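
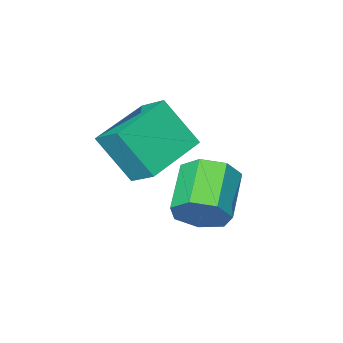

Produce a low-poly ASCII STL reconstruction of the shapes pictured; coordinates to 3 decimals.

solid 
facet normal 0.646 0.602 -0.470
outer loop
vertex -0.035 2.722 1.581
vertex -0.535 2.623 0.767
vertex -0.642 3.279 1.46
endloop
endfacet
facet normal 0.227 0.437 0.870
outer loop
vertex -0.035 2.722 1.581
vertex -0.642 3.279 1.46
vertex -1.224 1.616 2.446
endloop
endfacet
facet normal 0.227 0.437 0.870
outer loop
vertex -1.224 1.616 2.446
vertex -0.642 3.279 1.46
vertex -1.831 2.173 2.325
endloop
endfacet
facet normal -0.646 -0.601 0.471
outer loop
vertex -1.224 1.616 2.446
vertex -1.831 2.173 2.325
vertex -1.725 1.517 1.633
endloop
endfacet
facet normal 0.646 0.602 -0.470
outer loop
vertex -0.642 3.279 1.46
vertex -0.535 2.623 0.767
vertex -1.169 3.343 0.817
endloop
endfacet
facet normal -0.427 0.795 0.430
outer loop
vertex -0.642 3.279 1.46
vertex -1.169 3.343 0.817
vertex -1.831 2.173 2.325
endloop
endfacet
facet normal -0.427 0.795 0.430
outer loop
vertex -1.831 2.173 2.325
vertex -1.169 3.343 0.817
vertex -2.358 2.237 1.682
endloop
endfacet
facet normal -0.647 -0.601 0.470
outer loop
vertex -1.831 2.173 2.325
vertex -2.358 2.237 1.682
vertex -1.725 1.517 1.633
endloop
endfacet
facet normal 0.646 0.601 -0.470
outer loop
vertex -1.169 3.343 0.817
vertex -0.535 2.623 0.767
vertex -1.218 2.864 0.137
endloop
endfacet
facet normal -0.761 0.555 -0.336
outer loop
vertex -1.169 3.343 0.817
vertex -1.218 2.864 0.137
vertex -2.358 2.237 1.682
endloop
endfacet
facet normal -0.761 0.555 -0.336
outer loop
vertex -2.358 2.237 1.682
vertex -1.218 2.864 0.137
vertex -2.407 1.758 1.002
endloop
endfacet
facet normal -0.647 -0.601 0.470
outer loop
vertex -2.358 2.237 1.682
vertex -2.407 1.758 1.002
vertex -1.725 1.517 1.633
endloop
endfacet
facet normal 0.646 0.601 -0.471
outer loop
vertex -1.218 2.864 0.137
vertex -0.535 2.623 0.767
vertex -0.754 2.204 -0.068
endloop
endfacet
facet normal -0.521 -0.103 -0.847
outer loop
vertex -1.218 2.864 0.137
vertex -0.754 2.204 -0.068
vertex -2.407 1.758 1.002
endloop
endfacet
facet normal -0.521 -0.103 -0.847
outer loop
vertex -2.407 1.758 1.002
vertex -0.754 2.204 -0.068
vertex -1.943 1.098 0.797
endloop
endfacet
facet normal -0.647 -0.601 0.470
outer loop
vertex -2.407 1.758 1.002
vertex -1.943 1.098 0.797
vertex -1.725 1.517 1.633
endloop
endfacet
facet normal 0.647 0.600 -0.471
outer loop
vertex -0.754 2.204 -0.068
vertex -0.535 2.623 0.767
vertex -0.125 1.859 0.356
endloop
endfacet
facet normal 0.111 -0.684 -0.721
outer loop
vertex -0.754 2.204 -0.068
vertex -0.125 1.859 0.356
vertex -1.943 1.098 0.797
endloop
endfacet
facet normal 0.111 -0.684 -0.721
outer loop
vertex -1.943 1.098 0.797
vertex -0.125 1.859 0.356
vertex -1.314 0.753 1.221
endloop
endfacet
facet normal -0.646 -0.601 0.470
outer loop
vertex -1.943 1.098 0.797
vertex -1.314 0.753 1.221
vertex -1.725 1.517 1.633
endloop
endfacet
facet normal 0.646 0.600 -0.471
outer loop
vertex -0.125 1.859 0.356
vertex -0.535 2.623 0.767
vertex 0.195 2.09 1.089
endloop
endfacet
facet normal 0.660 -0.750 -0.052
outer loop
vertex -0.125 1.859 0.356
vertex 0.195 2.09 1.089
vertex -1.314 0.753 1.221
endloop
endfacet
facet normal 0.660 -0.750 -0.052
outer loop
vertex -1.314 0.753 1.221
vertex 0.195 2.09 1.089
vertex -0.994 0.984 1.955
endloop
endfacet
facet normal -0.646 -0.601 0.471
outer loop
vertex -1.314 0.753 1.221
vertex -0.994 0.984 1.955
vertex -1.725 1.517 1.633
endloop
endfacet
facet normal 0.646 0.601 -0.470
outer loop
vertex 0.195 2.09 1.089
vertex -0.535 2.623 0.767
vertex -0.035 2.722 1.581
endloop
endfacet
facet normal 0.712 -0.252 0.656
outer loop
vertex 0.195 2.09 1.089
vertex -0.035 2.722 1.581
vertex -0.994 0.984 1.955
endloop
endfacet
facet normal 0.711 -0.251 0.657
outer loop
vertex -0.994 0.984 1.955
vertex -0.035 2.722 1.581
vertex -1.224 1.616 2.446
endloop
endfacet
facet normal -0.646 -0.601 0.471
outer loop
vertex -0.994 0.984 1.955
vertex -1.224 1.616 2.446
vertex -1.725 1.517 1.633
endloop
endfacet
facet normal -0.314 0.503 -0.805
outer loop
vertex -1.079 1.827 3.329
vertex 0.955 2.341 2.858
vertex -0.98 0.831 2.668
endloop
endfacet
facet normal -0.946 -0.239 0.219
outer loop
vertex -0.375 -0.141 4.222
vertex -1.079 1.827 3.329
vertex -0.98 0.831 2.668
endloop
endfacet
facet normal -0.313 0.503 -0.806
outer loop
vertex -0.98 0.831 2.668
vertex 0.955 2.341 2.858
vertex 1.054 1.344 2.197
endloop
endfacet
facet normal 0.082 -0.830 -0.551
outer loop
vertex 1.054 1.344 2.197
vertex -0.375 -0.141 4.222
vertex -0.98 0.831 2.668
endloop
endfacet
facet normal -0.082 0.830 0.551
outer loop
vertex -1.079 1.827 3.329
vertex 1.56 1.369 4.412
vertex 0.955 2.341 2.858
endloop
endfacet
facet normal -0.946 -0.239 0.219
outer loop
vertex -0.474 0.856 4.883
vertex -1.079 1.827 3.329
vertex -0.375 -0.141 4.222
endloop
endfacet
facet normal -0.082 0.831 0.551
outer loop
vertex -0.474 0.856 4.883
vertex 1.56 1.369 4.412
vertex -1.079 1.827 3.329
endloop
endfacet
facet normal 0.946 0.239 -0.219
outer loop
vertex 0.955 2.341 2.858
vertex 1.56 1.369 4.412
vertex 1.054 1.344 2.197
endloop
endfacet
facet normal 0.082 -0.830 -0.551
outer loop
vertex 1.659 0.373 3.751
vertex -0.375 -0.141 4.222
vertex 1.054 1.344 2.197
endloop
endfacet
facet normal 0.946 0.239 -0.219
outer loop
vertex 1.054 1.344 2.197
vertex 1.56 1.369 4.412
vertex 1.659 0.373 3.751
endloop
endfacet
facet normal 0.314 -0.503 0.805
outer loop
vertex 1.659 0.373 3.751
vertex -0.474 0.856 4.883
vertex -0.375 -0.141 4.222
endloop
endfacet
facet normal 0.313 -0.503 0.805
outer loop
vertex 1.56 1.369 4.412
vertex -0.474 0.856 4.883
vertex 1.659 0.373 3.751
endloop
endfacet

endsolid


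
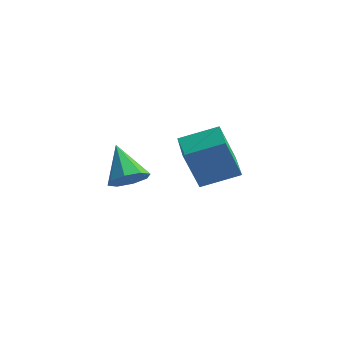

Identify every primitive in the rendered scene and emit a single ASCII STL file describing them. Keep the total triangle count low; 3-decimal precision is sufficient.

solid 
facet normal -0.608 -0.719 -0.337
outer loop
vertex -0.886 0.523 -1.205
vertex -2.034 1.43 -1.068
vertex -0.605 1.16 -3.069
endloop
endfacet
facet normal 0.782 -0.617 -0.093
outer loop
vertex 0.434 2.39 -2.492
vertex -0.886 0.523 -1.205
vertex -0.605 1.16 -3.069
endloop
endfacet
facet normal -0.608 -0.719 -0.337
outer loop
vertex -0.605 1.16 -3.069
vertex -2.034 1.43 -1.068
vertex -1.754 2.067 -2.932
endloop
endfacet
facet normal 0.141 0.320 -0.937
outer loop
vertex -1.754 2.067 -2.932
vertex 0.434 2.39 -2.492
vertex -0.605 1.16 -3.069
endloop
endfacet
facet normal -0.141 -0.320 0.937
outer loop
vertex -0.886 0.523 -1.205
vertex -0.995 2.66 -0.491
vertex -2.034 1.43 -1.068
endloop
endfacet
facet normal 0.781 -0.617 -0.093
outer loop
vertex 0.154 1.753 -0.628
vertex -0.886 0.523 -1.205
vertex 0.434 2.39 -2.492
endloop
endfacet
facet normal -0.141 -0.320 0.937
outer loop
vertex 0.154 1.753 -0.628
vertex -0.995 2.66 -0.491
vertex -0.886 0.523 -1.205
endloop
endfacet
facet normal -0.782 0.617 0.093
outer loop
vertex -2.034 1.43 -1.068
vertex -0.995 2.66 -0.491
vertex -1.754 2.067 -2.932
endloop
endfacet
facet normal 0.141 0.320 -0.937
outer loop
vertex -0.714 3.297 -2.355
vertex 0.434 2.39 -2.492
vertex -1.754 2.067 -2.932
endloop
endfacet
facet normal -0.781 0.617 0.093
outer loop
vertex -1.754 2.067 -2.932
vertex -0.995 2.66 -0.491
vertex -0.714 3.297 -2.355
endloop
endfacet
facet normal 0.608 0.719 0.337
outer loop
vertex -0.714 3.297 -2.355
vertex 0.154 1.753 -0.628
vertex 0.434 2.39 -2.492
endloop
endfacet
facet normal 0.608 0.719 0.337
outer loop
vertex -0.995 2.66 -0.491
vertex 0.154 1.753 -0.628
vertex -0.714 3.297 -2.355
endloop
endfacet
facet normal 0.681 -0.291 -0.672
outer loop
vertex -0.485 -1.597 -1.166
vertex -1.004 -2.185 -1.438
vertex -0.86 -1.392 -1.635
endloop
endfacet
facet normal 0.123 0.942 0.313
outer loop
vertex -0.485 -1.597 -1.166
vertex -0.86 -1.392 -1.635
vertex -2.196 -1.675 -0.262
endloop
endfacet
facet normal 0.682 -0.291 -0.671
outer loop
vertex -0.86 -1.392 -1.635
vertex -1.004 -2.185 -1.438
vertex -1.319 -1.651 -1.989
endloop
endfacet
facet normal -0.376 0.909 -0.178
outer loop
vertex -0.86 -1.392 -1.635
vertex -1.319 -1.651 -1.989
vertex -2.196 -1.675 -0.262
endloop
endfacet
facet normal 0.681 -0.291 -0.672
outer loop
vertex -1.319 -1.651 -1.989
vertex -1.004 -2.185 -1.438
vertex -1.594 -2.222 -2.02
endloop
endfacet
facet normal -0.814 0.414 -0.408
outer loop
vertex -1.319 -1.651 -1.989
vertex -1.594 -2.222 -2.02
vertex -2.196 -1.675 -0.262
endloop
endfacet
facet normal 0.681 -0.291 -0.672
outer loop
vertex -1.594 -2.222 -2.02
vertex -1.004 -2.185 -1.438
vertex -1.523 -2.772 -1.71
endloop
endfacet
facet normal -0.936 -0.257 -0.241
outer loop
vertex -1.594 -2.222 -2.02
vertex -1.523 -2.772 -1.71
vertex -2.196 -1.675 -0.262
endloop
endfacet
facet normal 0.681 -0.291 -0.671
outer loop
vertex -1.523 -2.772 -1.71
vertex -1.004 -2.185 -1.438
vertex -1.148 -2.978 -1.24
endloop
endfacet
facet normal -0.670 -0.707 0.225
outer loop
vertex -1.523 -2.772 -1.71
vertex -1.148 -2.978 -1.24
vertex -2.196 -1.675 -0.262
endloop
endfacet
facet normal 0.681 -0.291 -0.672
outer loop
vertex -1.148 -2.978 -1.24
vertex -1.004 -2.185 -1.438
vertex -0.688 -2.719 -0.886
endloop
endfacet
facet normal -0.171 -0.676 0.717
outer loop
vertex -1.148 -2.978 -1.24
vertex -0.688 -2.719 -0.886
vertex -2.196 -1.675 -0.262
endloop
endfacet
facet normal 0.682 -0.290 -0.671
outer loop
vertex -0.688 -2.719 -0.886
vertex -1.004 -2.185 -1.438
vertex -0.414 -2.147 -0.855
endloop
endfacet
facet normal 0.268 -0.179 0.947
outer loop
vertex -0.688 -2.719 -0.886
vertex -0.414 -2.147 -0.855
vertex -2.196 -1.675 -0.262
endloop
endfacet
facet normal 0.682 -0.291 -0.671
outer loop
vertex -0.414 -2.147 -0.855
vertex -1.004 -2.185 -1.438
vertex -0.485 -1.597 -1.166
endloop
endfacet
facet normal 0.389 0.491 0.779
outer loop
vertex -0.414 -2.147 -0.855
vertex -0.485 -1.597 -1.166
vertex -2.196 -1.675 -0.262
endloop
endfacet

endsolid


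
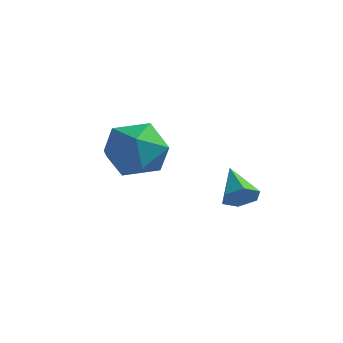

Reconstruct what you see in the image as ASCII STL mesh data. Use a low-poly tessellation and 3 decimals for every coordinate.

solid 
facet normal 0.654 -0.501 -0.567
outer loop
vertex 3.092 -1.523 2.127
vertex 2.849 -1.31 1.658
vertex 3.279 -1.031 1.908
endloop
endfacet
facet normal 0.399 0.242 0.884
outer loop
vertex 3.092 -1.523 2.127
vertex 3.279 -1.031 1.908
vertex 2.011 -0.67 2.382
endloop
endfacet
facet normal 0.654 -0.501 -0.567
outer loop
vertex 3.279 -1.031 1.908
vertex 2.849 -1.31 1.658
vertex 3.036 -0.818 1.439
endloop
endfacet
facet normal 0.346 0.909 0.233
outer loop
vertex 3.279 -1.031 1.908
vertex 3.036 -0.818 1.439
vertex 2.011 -0.67 2.382
endloop
endfacet
facet normal 0.655 -0.501 -0.566
outer loop
vertex 3.036 -0.818 1.439
vertex 2.849 -1.31 1.658
vertex 2.606 -1.097 1.188
endloop
endfacet
facet normal -0.289 0.847 -0.447
outer loop
vertex 3.036 -0.818 1.439
vertex 2.606 -1.097 1.188
vertex 2.011 -0.67 2.382
endloop
endfacet
facet normal 0.656 -0.500 -0.566
outer loop
vertex 2.606 -1.097 1.188
vertex 2.849 -1.31 1.658
vertex 2.42 -1.589 1.407
endloop
endfacet
facet normal -0.871 0.117 -0.476
outer loop
vertex 2.606 -1.097 1.188
vertex 2.42 -1.589 1.407
vertex 2.011 -0.67 2.382
endloop
endfacet
facet normal 0.656 -0.500 -0.566
outer loop
vertex 2.42 -1.589 1.407
vertex 2.849 -1.31 1.658
vertex 2.663 -1.802 1.877
endloop
endfacet
facet normal -0.818 -0.549 0.174
outer loop
vertex 2.42 -1.589 1.407
vertex 2.663 -1.802 1.877
vertex 2.011 -0.67 2.382
endloop
endfacet
facet normal 0.655 -0.500 -0.566
outer loop
vertex 2.663 -1.802 1.877
vertex 2.849 -1.31 1.658
vertex 3.092 -1.523 2.127
endloop
endfacet
facet normal -0.182 -0.486 0.855
outer loop
vertex 2.663 -1.802 1.877
vertex 3.092 -1.523 2.127
vertex 2.011 -0.67 2.382
endloop
endfacet
facet normal -0.922 0.028 0.386
outer loop
vertex -1.333 -2.063 2.708
vertex -0.921 -2.193 3.701
vertex -1.06 -1.197 3.298
endloop
endfacet
facet normal -0.883 0.421 -0.209
outer loop
vertex -1.333 -2.063 2.708
vertex -1.06 -1.197 3.298
vertex -0.825 -1.228 2.242
endloop
endfacet
facet normal -0.672 -0.005 -0.741
outer loop
vertex -1.333 -2.063 2.708
vertex -0.825 -1.228 2.242
vertex -0.541 -2.242 1.991
endloop
endfacet
facet normal -0.580 -0.661 -0.476
outer loop
vertex -1.333 -2.063 2.708
vertex -0.541 -2.242 1.991
vertex -0.6 -2.839 2.893
endloop
endfacet
facet normal -0.735 -0.641 0.221
outer loop
vertex -1.333 -2.063 2.708
vertex -0.6 -2.839 2.893
vertex -0.921 -2.193 3.701
endloop
endfacet
facet normal -0.381 0.918 -0.112
outer loop
vertex -0.825 -1.228 2.242
vertex -1.06 -1.197 3.298
vertex -0.1 -0.841 2.947
endloop
endfacet
facet normal -0.445 0.282 0.850
outer loop
vertex -1.06 -1.197 3.298
vertex -0.921 -2.193 3.701
vertex -0.159 -1.438 3.849
endloop
endfacet
facet normal -0.141 -0.800 0.584
outer loop
vertex -0.921 -2.193 3.701
vertex -0.6 -2.839 2.893
vertex 0.125 -2.452 3.598
endloop
endfacet
facet normal 0.110 -0.832 -0.544
outer loop
vertex -0.6 -2.839 2.893
vertex -0.541 -2.242 1.991
vertex 0.36 -2.483 2.542
endloop
endfacet
facet normal -0.039 0.230 -0.972
outer loop
vertex -0.541 -2.242 1.991
vertex -0.825 -1.228 2.242
vertex 0.221 -1.487 2.139
endloop
endfacet
facet normal 0.580 0.661 0.476
outer loop
vertex 0.633 -1.617 3.132
vertex -0.1 -0.841 2.947
vertex -0.159 -1.438 3.849
endloop
endfacet
facet normal 0.672 0.005 0.741
outer loop
vertex 0.633 -1.617 3.132
vertex -0.159 -1.438 3.849
vertex 0.125 -2.452 3.598
endloop
endfacet
facet normal 0.883 -0.421 0.209
outer loop
vertex 0.633 -1.617 3.132
vertex 0.125 -2.452 3.598
vertex 0.36 -2.483 2.542
endloop
endfacet
facet normal 0.922 -0.028 -0.386
outer loop
vertex 0.633 -1.617 3.132
vertex 0.36 -2.483 2.542
vertex 0.221 -1.487 2.139
endloop
endfacet
facet normal 0.735 0.641 -0.221
outer loop
vertex 0.633 -1.617 3.132
vertex 0.221 -1.487 2.139
vertex -0.1 -0.841 2.947
endloop
endfacet
facet normal -0.110 0.832 0.544
outer loop
vertex -0.159 -1.438 3.849
vertex -0.1 -0.841 2.947
vertex -1.06 -1.197 3.298
endloop
endfacet
facet normal 0.039 -0.230 0.972
outer loop
vertex 0.125 -2.452 3.598
vertex -0.159 -1.438 3.849
vertex -0.921 -2.193 3.701
endloop
endfacet
facet normal 0.381 -0.918 0.112
outer loop
vertex 0.36 -2.483 2.542
vertex 0.125 -2.452 3.598
vertex -0.6 -2.839 2.893
endloop
endfacet
facet normal 0.445 -0.282 -0.850
outer loop
vertex 0.221 -1.487 2.139
vertex 0.36 -2.483 2.542
vertex -0.541 -2.242 1.991
endloop
endfacet
facet normal 0.141 0.800 -0.584
outer loop
vertex -0.1 -0.841 2.947
vertex 0.221 -1.487 2.139
vertex -0.825 -1.228 2.242
endloop
endfacet

endsolid


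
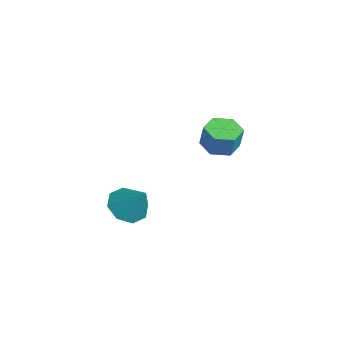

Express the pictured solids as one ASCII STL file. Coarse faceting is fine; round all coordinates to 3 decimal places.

solid 
facet normal -0.238 -0.076 -0.968
outer loop
vertex -3.032 2.627 2.104
vertex -3.949 2.348 2.351
vertex -3.74 3.308 2.224
endloop
endfacet
facet normal 0.657 0.722 -0.219
outer loop
vertex -3.032 2.627 2.104
vertex -3.74 3.308 2.224
vertex -2.714 2.731 3.402
endloop
endfacet
facet normal 0.656 0.722 -0.218
outer loop
vertex -2.714 2.731 3.402
vertex -3.74 3.308 2.224
vertex -3.423 3.411 3.521
endloop
endfacet
facet normal 0.237 0.078 0.968
outer loop
vertex -2.714 2.731 3.402
vertex -3.423 3.411 3.521
vertex -3.631 2.452 3.649
endloop
endfacet
facet normal -0.236 -0.077 -0.969
outer loop
vertex -3.74 3.308 2.224
vertex -3.949 2.348 2.351
vertex -4.658 3.029 2.47
endloop
endfacet
facet normal -0.292 0.956 -0.005
outer loop
vertex -3.74 3.308 2.224
vertex -4.658 3.029 2.47
vertex -3.423 3.411 3.521
endloop
endfacet
facet normal -0.292 0.956 -0.004
outer loop
vertex -3.423 3.411 3.521
vertex -4.658 3.029 2.47
vertex -4.34 3.132 3.768
endloop
endfacet
facet normal 0.237 0.078 0.968
outer loop
vertex -3.423 3.411 3.521
vertex -4.34 3.132 3.768
vertex -3.631 2.452 3.649
endloop
endfacet
facet normal -0.237 -0.078 -0.968
outer loop
vertex -4.658 3.029 2.47
vertex -3.949 2.348 2.351
vertex -4.866 2.069 2.598
endloop
endfacet
facet normal -0.948 0.234 0.214
outer loop
vertex -4.658 3.029 2.47
vertex -4.866 2.069 2.598
vertex -4.34 3.132 3.768
endloop
endfacet
facet normal -0.948 0.234 0.214
outer loop
vertex -4.34 3.132 3.768
vertex -4.866 2.069 2.598
vertex -4.548 2.173 3.896
endloop
endfacet
facet normal 0.237 0.078 0.968
outer loop
vertex -4.34 3.132 3.768
vertex -4.548 2.173 3.896
vertex -3.631 2.452 3.649
endloop
endfacet
facet normal -0.237 -0.078 -0.968
outer loop
vertex -4.866 2.069 2.598
vertex -3.949 2.348 2.351
vertex -4.157 1.389 2.479
endloop
endfacet
facet normal -0.656 -0.722 0.219
outer loop
vertex -4.866 2.069 2.598
vertex -4.157 1.389 2.479
vertex -4.548 2.173 3.896
endloop
endfacet
facet normal -0.657 -0.722 0.218
outer loop
vertex -4.548 2.173 3.896
vertex -4.157 1.389 2.479
vertex -3.84 1.492 3.776
endloop
endfacet
facet normal 0.238 0.076 0.968
outer loop
vertex -4.548 2.173 3.896
vertex -3.84 1.492 3.776
vertex -3.631 2.452 3.649
endloop
endfacet
facet normal -0.237 -0.078 -0.968
outer loop
vertex -4.157 1.389 2.479
vertex -3.949 2.348 2.351
vertex -3.24 1.668 2.232
endloop
endfacet
facet normal 0.292 -0.956 0.005
outer loop
vertex -4.157 1.389 2.479
vertex -3.24 1.668 2.232
vertex -3.84 1.492 3.776
endloop
endfacet
facet normal 0.292 -0.956 0.004
outer loop
vertex -3.84 1.492 3.776
vertex -3.24 1.668 2.232
vertex -2.922 1.771 3.53
endloop
endfacet
facet normal 0.236 0.077 0.969
outer loop
vertex -3.84 1.492 3.776
vertex -2.922 1.771 3.53
vertex -3.631 2.452 3.649
endloop
endfacet
facet normal -0.237 -0.078 -0.968
outer loop
vertex -3.24 1.668 2.232
vertex -3.949 2.348 2.351
vertex -3.032 2.627 2.104
endloop
endfacet
facet normal 0.948 -0.234 -0.214
outer loop
vertex -3.24 1.668 2.232
vertex -3.032 2.627 2.104
vertex -2.922 1.771 3.53
endloop
endfacet
facet normal 0.948 -0.234 -0.214
outer loop
vertex -2.922 1.771 3.53
vertex -3.032 2.627 2.104
vertex -2.714 2.731 3.402
endloop
endfacet
facet normal 0.237 0.078 0.968
outer loop
vertex -2.922 1.771 3.53
vertex -2.714 2.731 3.402
vertex -3.631 2.452 3.649
endloop
endfacet
facet normal -0.527 -0.338 -0.780
outer loop
vertex 1.925 -3.421 1.952
vertex 1.05 -3.437 2.55
vertex 1.517 -2.72 1.924
endloop
endfacet
facet normal 0.853 0.489 -0.181
outer loop
vertex 1.925 -3.421 1.952
vertex 1.517 -2.72 1.924
vertex 2.01 -2.823 3.97
endloop
endfacet
facet normal -0.527 -0.337 -0.780
outer loop
vertex 1.517 -2.72 1.924
vertex 1.05 -3.437 2.55
vertex 0.835 -2.44 2.264
endloop
endfacet
facet normal 0.362 0.931 -0.040
outer loop
vertex 1.517 -2.72 1.924
vertex 0.835 -2.44 2.264
vertex 2.01 -2.823 3.97
endloop
endfacet
facet normal -0.527 -0.337 -0.780
outer loop
vertex 0.835 -2.44 2.264
vertex 1.05 -3.437 2.55
vertex 0.28 -2.744 2.771
endloop
endfacet
facet normal -0.194 0.920 0.340
outer loop
vertex 0.835 -2.44 2.264
vertex 0.28 -2.744 2.771
vertex 2.01 -2.823 3.97
endloop
endfacet
facet normal -0.528 -0.338 -0.779
outer loop
vertex 0.28 -2.744 2.771
vertex 1.05 -3.437 2.55
vertex 0.176 -3.454 3.149
endloop
endfacet
facet normal -0.490 0.464 0.738
outer loop
vertex 0.28 -2.744 2.771
vertex 0.176 -3.454 3.149
vertex 2.01 -2.823 3.97
endloop
endfacet
facet normal -0.528 -0.337 -0.780
outer loop
vertex 0.176 -3.454 3.149
vertex 1.05 -3.437 2.55
vertex 0.584 -4.155 3.176
endloop
endfacet
facet normal -0.353 -0.170 0.920
outer loop
vertex 0.176 -3.454 3.149
vertex 0.584 -4.155 3.176
vertex 2.01 -2.823 3.97
endloop
endfacet
facet normal -0.527 -0.338 -0.780
outer loop
vertex 0.584 -4.155 3.176
vertex 1.05 -3.437 2.55
vertex 1.266 -4.435 2.837
endloop
endfacet
facet normal 0.137 -0.611 0.780
outer loop
vertex 0.584 -4.155 3.176
vertex 1.266 -4.435 2.837
vertex 2.01 -2.823 3.97
endloop
endfacet
facet normal -0.527 -0.338 -0.780
outer loop
vertex 1.266 -4.435 2.837
vertex 1.05 -3.437 2.55
vertex 1.821 -4.131 2.33
endloop
endfacet
facet normal 0.693 -0.600 0.399
outer loop
vertex 1.266 -4.435 2.837
vertex 1.821 -4.131 2.33
vertex 2.01 -2.823 3.97
endloop
endfacet
facet normal -0.527 -0.338 -0.780
outer loop
vertex 1.821 -4.131 2.33
vertex 1.05 -3.437 2.55
vertex 1.925 -3.421 1.952
endloop
endfacet
facet normal 0.990 -0.144 0.001
outer loop
vertex 1.821 -4.131 2.33
vertex 1.925 -3.421 1.952
vertex 2.01 -2.823 3.97
endloop
endfacet

endsolid


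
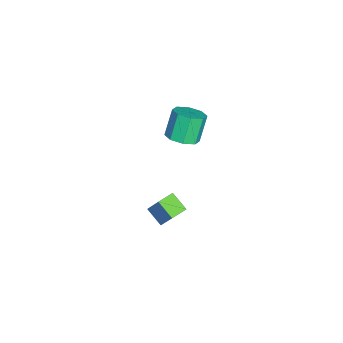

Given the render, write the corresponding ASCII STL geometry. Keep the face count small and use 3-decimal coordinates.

solid 
facet normal -0.760 0.647 0.062
outer loop
vertex -1.866 -3.466 -3.464
vertex -1.131 -2.757 -1.862
vertex -1.229 -2.656 -4.116
endloop
endfacet
facet normal -0.387 -0.374 -0.843
outer loop
vertex -0.469 -3.303 -4.178
vertex -1.866 -3.466 -3.464
vertex -1.229 -2.656 -4.116
endloop
endfacet
facet normal -0.760 0.647 0.062
outer loop
vertex -1.229 -2.656 -4.116
vertex -1.131 -2.757 -1.862
vertex -0.493 -1.946 -2.514
endloop
endfacet
facet normal 0.522 0.665 -0.534
outer loop
vertex -0.493 -1.946 -2.514
vertex -0.469 -3.303 -4.178
vertex -1.229 -2.656 -4.116
endloop
endfacet
facet normal -0.522 -0.665 0.534
outer loop
vertex -1.866 -3.466 -3.464
vertex -0.371 -3.404 -1.924
vertex -1.131 -2.757 -1.862
endloop
endfacet
facet normal -0.387 -0.373 -0.843
outer loop
vertex -1.107 -4.114 -3.526
vertex -1.866 -3.466 -3.464
vertex -0.469 -3.303 -4.178
endloop
endfacet
facet normal -0.523 -0.664 0.535
outer loop
vertex -1.107 -4.114 -3.526
vertex -0.371 -3.404 -1.924
vertex -1.866 -3.466 -3.464
endloop
endfacet
facet normal 0.387 0.374 0.843
outer loop
vertex -1.131 -2.757 -1.862
vertex -0.371 -3.404 -1.924
vertex -0.493 -1.946 -2.514
endloop
endfacet
facet normal 0.523 0.664 -0.534
outer loop
vertex 0.266 -2.594 -2.576
vertex -0.469 -3.303 -4.178
vertex -0.493 -1.946 -2.514
endloop
endfacet
facet normal 0.388 0.373 0.843
outer loop
vertex -0.493 -1.946 -2.514
vertex -0.371 -3.404 -1.924
vertex 0.266 -2.594 -2.576
endloop
endfacet
facet normal 0.760 -0.647 -0.062
outer loop
vertex 0.266 -2.594 -2.576
vertex -1.107 -4.114 -3.526
vertex -0.469 -3.303 -4.178
endloop
endfacet
facet normal 0.760 -0.647 -0.062
outer loop
vertex -0.371 -3.404 -1.924
vertex -1.107 -4.114 -3.526
vertex 0.266 -2.594 -2.576
endloop
endfacet
facet normal 0.446 -0.178 -0.877
outer loop
vertex -0.902 -2.855 3.098
vertex -1.537 -2.329 2.668
vertex -0.708 -2.172 3.058
endloop
endfacet
facet normal 0.852 -0.214 0.478
outer loop
vertex -0.902 -2.855 3.098
vertex -0.708 -2.172 3.058
vertex -1.648 -2.557 4.562
endloop
endfacet
facet normal 0.852 -0.215 0.477
outer loop
vertex -1.648 -2.557 4.562
vertex -0.708 -2.172 3.058
vertex -1.453 -1.874 4.522
endloop
endfacet
facet normal -0.446 0.179 0.877
outer loop
vertex -1.648 -2.557 4.562
vertex -1.453 -1.874 4.522
vertex -2.283 -2.031 4.132
endloop
endfacet
facet normal 0.446 -0.179 -0.877
outer loop
vertex -0.708 -2.172 3.058
vertex -1.537 -2.329 2.668
vertex -0.999 -1.58 2.789
endloop
endfacet
facet normal 0.796 0.527 0.298
outer loop
vertex -0.708 -2.172 3.058
vertex -0.999 -1.58 2.789
vertex -1.453 -1.874 4.522
endloop
endfacet
facet normal 0.796 0.527 0.298
outer loop
vertex -1.453 -1.874 4.522
vertex -0.999 -1.58 2.789
vertex -1.745 -1.282 4.254
endloop
endfacet
facet normal -0.446 0.177 0.877
outer loop
vertex -1.453 -1.874 4.522
vertex -1.745 -1.282 4.254
vertex -2.283 -2.031 4.132
endloop
endfacet
facet normal 0.445 -0.178 -0.877
outer loop
vertex -0.999 -1.58 2.789
vertex -1.537 -2.329 2.668
vertex -1.606 -1.428 2.45
endloop
endfacet
facet normal 0.272 0.961 -0.057
outer loop
vertex -0.999 -1.58 2.789
vertex -1.606 -1.428 2.45
vertex -1.745 -1.282 4.254
endloop
endfacet
facet normal 0.273 0.960 -0.057
outer loop
vertex -1.745 -1.282 4.254
vertex -1.606 -1.428 2.45
vertex -2.351 -1.13 3.914
endloop
endfacet
facet normal -0.447 0.178 0.877
outer loop
vertex -1.745 -1.282 4.254
vertex -2.351 -1.13 3.914
vertex -2.283 -2.031 4.132
endloop
endfacet
facet normal 0.446 -0.178 -0.877
outer loop
vertex -1.606 -1.428 2.45
vertex -1.537 -2.329 2.668
vertex -2.172 -1.803 2.238
endloop
endfacet
facet normal -0.409 0.831 -0.377
outer loop
vertex -1.606 -1.428 2.45
vertex -2.172 -1.803 2.238
vertex -2.351 -1.13 3.914
endloop
endfacet
facet normal -0.409 0.831 -0.377
outer loop
vertex -2.351 -1.13 3.914
vertex -2.172 -1.803 2.238
vertex -2.918 -1.505 3.702
endloop
endfacet
facet normal -0.446 0.179 0.877
outer loop
vertex -2.351 -1.13 3.914
vertex -2.918 -1.505 3.702
vertex -2.283 -2.031 4.132
endloop
endfacet
facet normal 0.446 -0.179 -0.877
outer loop
vertex -2.172 -1.803 2.238
vertex -1.537 -2.329 2.668
vertex -2.367 -2.486 2.278
endloop
endfacet
facet normal -0.852 0.215 -0.478
outer loop
vertex -2.172 -1.803 2.238
vertex -2.367 -2.486 2.278
vertex -2.918 -1.505 3.702
endloop
endfacet
facet normal -0.852 0.214 -0.477
outer loop
vertex -2.918 -1.505 3.702
vertex -2.367 -2.486 2.278
vertex -3.112 -2.188 3.742
endloop
endfacet
facet normal -0.446 0.178 0.877
outer loop
vertex -2.918 -1.505 3.702
vertex -3.112 -2.188 3.742
vertex -2.283 -2.031 4.132
endloop
endfacet
facet normal 0.446 -0.177 -0.877
outer loop
vertex -2.367 -2.486 2.278
vertex -1.537 -2.329 2.668
vertex -2.075 -3.078 2.546
endloop
endfacet
facet normal -0.796 -0.527 -0.298
outer loop
vertex -2.367 -2.486 2.278
vertex -2.075 -3.078 2.546
vertex -3.112 -2.188 3.742
endloop
endfacet
facet normal -0.796 -0.527 -0.298
outer loop
vertex -3.112 -2.188 3.742
vertex -2.075 -3.078 2.546
vertex -2.821 -2.78 4.011
endloop
endfacet
facet normal -0.446 0.179 0.877
outer loop
vertex -3.112 -2.188 3.742
vertex -2.821 -2.78 4.011
vertex -2.283 -2.031 4.132
endloop
endfacet
facet normal 0.447 -0.178 -0.877
outer loop
vertex -2.075 -3.078 2.546
vertex -1.537 -2.329 2.668
vertex -1.469 -3.23 2.886
endloop
endfacet
facet normal -0.273 -0.960 0.057
outer loop
vertex -2.075 -3.078 2.546
vertex -1.469 -3.23 2.886
vertex -2.821 -2.78 4.011
endloop
endfacet
facet normal -0.272 -0.961 0.057
outer loop
vertex -2.821 -2.78 4.011
vertex -1.469 -3.23 2.886
vertex -2.214 -2.932 4.35
endloop
endfacet
facet normal -0.445 0.178 0.877
outer loop
vertex -2.821 -2.78 4.011
vertex -2.214 -2.932 4.35
vertex -2.283 -2.031 4.132
endloop
endfacet
facet normal 0.446 -0.179 -0.877
outer loop
vertex -1.469 -3.23 2.886
vertex -1.537 -2.329 2.668
vertex -0.902 -2.855 3.098
endloop
endfacet
facet normal 0.409 -0.831 0.377
outer loop
vertex -1.469 -3.23 2.886
vertex -0.902 -2.855 3.098
vertex -2.214 -2.932 4.35
endloop
endfacet
facet normal 0.409 -0.831 0.378
outer loop
vertex -2.214 -2.932 4.35
vertex -0.902 -2.855 3.098
vertex -1.648 -2.557 4.562
endloop
endfacet
facet normal -0.446 0.178 0.877
outer loop
vertex -2.214 -2.932 4.35
vertex -1.648 -2.557 4.562
vertex -2.283 -2.031 4.132
endloop
endfacet

endsolid


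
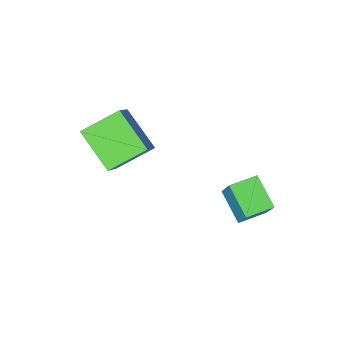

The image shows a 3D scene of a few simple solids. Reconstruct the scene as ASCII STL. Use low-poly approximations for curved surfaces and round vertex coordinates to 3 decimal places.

solid 
facet normal -0.986 0.137 0.100
outer loop
vertex -1.656 2.683 0.726
vertex -1.556 4.093 -0.218
vertex -1.925 1.768 -0.67
endloop
endfacet
facet normal -0.059 -0.830 0.555
outer loop
vertex -0.624 1.587 -0.802
vertex -1.656 2.683 0.726
vertex -1.925 1.768 -0.67
endloop
endfacet
facet normal -0.986 0.137 0.100
outer loop
vertex -1.925 1.768 -0.67
vertex -1.556 4.093 -0.218
vertex -1.825 3.178 -1.614
endloop
endfacet
facet normal -0.159 -0.541 -0.826
outer loop
vertex -1.825 3.178 -1.614
vertex -0.624 1.587 -0.802
vertex -1.925 1.768 -0.67
endloop
endfacet
facet normal 0.159 0.541 0.826
outer loop
vertex -1.656 2.683 0.726
vertex -0.255 3.912 -0.35
vertex -1.556 4.093 -0.218
endloop
endfacet
facet normal -0.059 -0.830 0.555
outer loop
vertex -0.355 2.502 0.594
vertex -1.656 2.683 0.726
vertex -0.624 1.587 -0.802
endloop
endfacet
facet normal 0.159 0.541 0.826
outer loop
vertex -0.355 2.502 0.594
vertex -0.255 3.912 -0.35
vertex -1.656 2.683 0.726
endloop
endfacet
facet normal 0.059 0.830 -0.555
outer loop
vertex -1.556 4.093 -0.218
vertex -0.255 3.912 -0.35
vertex -1.825 3.178 -1.614
endloop
endfacet
facet normal -0.159 -0.541 -0.826
outer loop
vertex -0.524 2.997 -1.746
vertex -0.624 1.587 -0.802
vertex -1.825 3.178 -1.614
endloop
endfacet
facet normal 0.059 0.830 -0.555
outer loop
vertex -1.825 3.178 -1.614
vertex -0.255 3.912 -0.35
vertex -0.524 2.997 -1.746
endloop
endfacet
facet normal 0.986 -0.137 -0.100
outer loop
vertex -0.524 2.997 -1.746
vertex -0.355 2.502 0.594
vertex -0.624 1.587 -0.802
endloop
endfacet
facet normal 0.986 -0.137 -0.100
outer loop
vertex -0.255 3.912 -0.35
vertex -0.355 2.502 0.594
vertex -0.524 2.997 -1.746
endloop
endfacet
facet normal -0.842 0.239 0.484
outer loop
vertex 2.207 -1.317 4.053
vertex 3.117 -0.429 5.197
vertex 2.007 0.488 2.812
endloop
endfacet
facet normal -0.532 -0.519 -0.669
outer loop
vertex 3.623 0.029 1.883
vertex 2.207 -1.317 4.053
vertex 2.007 0.488 2.812
endloop
endfacet
facet normal -0.842 0.239 0.484
outer loop
vertex 2.007 0.488 2.812
vertex 3.117 -0.429 5.197
vertex 2.917 1.376 3.956
endloop
endfacet
facet normal -0.091 0.821 -0.564
outer loop
vertex 2.917 1.376 3.956
vertex 3.623 0.029 1.883
vertex 2.007 0.488 2.812
endloop
endfacet
facet normal 0.091 -0.821 0.564
outer loop
vertex 2.207 -1.317 4.053
vertex 4.733 -0.888 4.268
vertex 3.117 -0.429 5.197
endloop
endfacet
facet normal -0.532 -0.519 -0.669
outer loop
vertex 3.823 -1.776 3.124
vertex 2.207 -1.317 4.053
vertex 3.623 0.029 1.883
endloop
endfacet
facet normal 0.091 -0.821 0.564
outer loop
vertex 3.823 -1.776 3.124
vertex 4.733 -0.888 4.268
vertex 2.207 -1.317 4.053
endloop
endfacet
facet normal 0.532 0.519 0.669
outer loop
vertex 3.117 -0.429 5.197
vertex 4.733 -0.888 4.268
vertex 2.917 1.376 3.956
endloop
endfacet
facet normal -0.091 0.821 -0.564
outer loop
vertex 4.533 0.917 3.027
vertex 3.623 0.029 1.883
vertex 2.917 1.376 3.956
endloop
endfacet
facet normal 0.532 0.519 0.669
outer loop
vertex 2.917 1.376 3.956
vertex 4.733 -0.888 4.268
vertex 4.533 0.917 3.027
endloop
endfacet
facet normal 0.842 -0.239 -0.484
outer loop
vertex 4.533 0.917 3.027
vertex 3.823 -1.776 3.124
vertex 3.623 0.029 1.883
endloop
endfacet
facet normal 0.842 -0.239 -0.484
outer loop
vertex 4.733 -0.888 4.268
vertex 3.823 -1.776 3.124
vertex 4.533 0.917 3.027
endloop
endfacet

endsolid


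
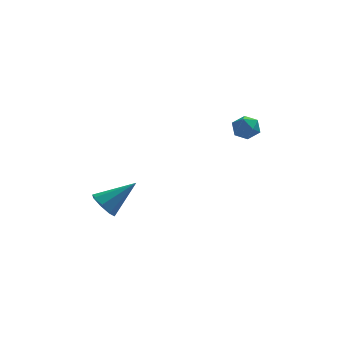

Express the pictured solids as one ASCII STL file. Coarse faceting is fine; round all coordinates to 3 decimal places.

solid 
facet normal -0.473 0.345 0.811
outer loop
vertex 1.699 -0.629 1.622
vertex 1.128 -0.916 1.411
vertex 1.551 -1.26 1.804
endloop
endfacet
facet normal 0.215 0.224 0.951
outer loop
vertex 1.699 -0.629 1.622
vertex 1.551 -1.26 1.804
vertex 2.18 -1.1 1.624
endloop
endfacet
facet normal 0.605 0.620 0.500
outer loop
vertex 1.699 -0.629 1.622
vertex 2.18 -1.1 1.624
vertex 2.144 -0.657 1.119
endloop
endfacet
facet normal 0.156 0.984 0.083
outer loop
vertex 1.699 -0.629 1.622
vertex 2.144 -0.657 1.119
vertex 1.494 -0.543 0.987
endloop
endfacet
facet normal -0.511 0.814 0.275
outer loop
vertex 1.699 -0.629 1.622
vertex 1.494 -0.543 0.987
vertex 1.128 -0.916 1.411
endloop
endfacet
facet normal 0.351 -0.464 0.813
outer loop
vertex 2.18 -1.1 1.624
vertex 1.551 -1.26 1.804
vertex 1.906 -1.677 1.413
endloop
endfacet
facet normal -0.764 -0.269 0.587
outer loop
vertex 1.551 -1.26 1.804
vertex 1.128 -0.916 1.411
vertex 1.256 -1.563 1.281
endloop
endfacet
facet normal -0.824 0.493 -0.278
outer loop
vertex 1.128 -0.916 1.411
vertex 1.494 -0.543 0.987
vertex 1.22 -1.12 0.776
endloop
endfacet
facet normal 0.254 0.768 -0.588
outer loop
vertex 1.494 -0.543 0.987
vertex 2.144 -0.657 1.119
vertex 1.849 -0.96 0.596
endloop
endfacet
facet normal 0.981 0.177 0.085
outer loop
vertex 2.144 -0.657 1.119
vertex 2.18 -1.1 1.624
vertex 2.272 -1.304 0.989
endloop
endfacet
facet normal -0.156 -0.984 -0.083
outer loop
vertex 1.701 -1.591 0.778
vertex 1.906 -1.677 1.413
vertex 1.256 -1.563 1.281
endloop
endfacet
facet normal -0.605 -0.620 -0.500
outer loop
vertex 1.701 -1.591 0.778
vertex 1.256 -1.563 1.281
vertex 1.22 -1.12 0.776
endloop
endfacet
facet normal -0.215 -0.224 -0.951
outer loop
vertex 1.701 -1.591 0.778
vertex 1.22 -1.12 0.776
vertex 1.849 -0.96 0.596
endloop
endfacet
facet normal 0.473 -0.345 -0.811
outer loop
vertex 1.701 -1.591 0.778
vertex 1.849 -0.96 0.596
vertex 2.272 -1.304 0.989
endloop
endfacet
facet normal 0.511 -0.814 -0.275
outer loop
vertex 1.701 -1.591 0.778
vertex 2.272 -1.304 0.989
vertex 1.906 -1.677 1.413
endloop
endfacet
facet normal -0.254 -0.768 0.588
outer loop
vertex 1.256 -1.563 1.281
vertex 1.906 -1.677 1.413
vertex 1.551 -1.26 1.804
endloop
endfacet
facet normal -0.981 -0.177 -0.085
outer loop
vertex 1.22 -1.12 0.776
vertex 1.256 -1.563 1.281
vertex 1.128 -0.916 1.411
endloop
endfacet
facet normal -0.351 0.464 -0.813
outer loop
vertex 1.849 -0.96 0.596
vertex 1.22 -1.12 0.776
vertex 1.494 -0.543 0.987
endloop
endfacet
facet normal 0.764 0.269 -0.587
outer loop
vertex 2.272 -1.304 0.989
vertex 1.849 -0.96 0.596
vertex 2.144 -0.657 1.119
endloop
endfacet
facet normal 0.824 -0.493 0.278
outer loop
vertex 1.906 -1.677 1.413
vertex 2.272 -1.304 0.989
vertex 2.18 -1.1 1.624
endloop
endfacet
facet normal -0.778 -0.182 -0.602
outer loop
vertex -3.909 -1.04 -3.761
vertex -4.331 -1.187 -3.171
vertex -4.171 -0.579 -3.562
endloop
endfacet
facet normal 0.671 0.580 -0.461
outer loop
vertex -3.909 -1.04 -3.761
vertex -4.171 -0.579 -3.562
vertex -2.909 -0.853 -2.069
endloop
endfacet
facet normal -0.777 -0.182 -0.602
outer loop
vertex -4.171 -0.579 -3.562
vertex -4.331 -1.187 -3.171
vertex -4.527 -0.474 -3.134
endloop
endfacet
facet normal 0.248 0.968 -0.032
outer loop
vertex -4.171 -0.579 -3.562
vertex -4.527 -0.474 -3.134
vertex -2.909 -0.853 -2.069
endloop
endfacet
facet normal -0.778 -0.183 -0.602
outer loop
vertex -4.527 -0.474 -3.134
vertex -4.331 -1.187 -3.171
vertex -4.768 -0.786 -2.728
endloop
endfacet
facet normal -0.161 0.826 0.539
outer loop
vertex -4.527 -0.474 -3.134
vertex -4.768 -0.786 -2.728
vertex -2.909 -0.853 -2.069
endloop
endfacet
facet normal -0.777 -0.182 -0.602
outer loop
vertex -4.768 -0.786 -2.728
vertex -4.331 -1.187 -3.171
vertex -4.754 -1.333 -2.581
endloop
endfacet
facet normal -0.317 0.239 0.918
outer loop
vertex -4.768 -0.786 -2.728
vertex -4.754 -1.333 -2.581
vertex -2.909 -0.853 -2.069
endloop
endfacet
facet normal -0.777 -0.182 -0.602
outer loop
vertex -4.754 -1.333 -2.581
vertex -4.331 -1.187 -3.171
vertex -4.492 -1.794 -2.78
endloop
endfacet
facet normal -0.127 -0.453 0.882
outer loop
vertex -4.754 -1.333 -2.581
vertex -4.492 -1.794 -2.78
vertex -2.909 -0.853 -2.069
endloop
endfacet
facet normal -0.777 -0.182 -0.602
outer loop
vertex -4.492 -1.794 -2.78
vertex -4.331 -1.187 -3.171
vertex -4.136 -1.899 -3.208
endloop
endfacet
facet normal 0.296 -0.841 0.453
outer loop
vertex -4.492 -1.794 -2.78
vertex -4.136 -1.899 -3.208
vertex -2.909 -0.853 -2.069
endloop
endfacet
facet normal -0.777 -0.182 -0.603
outer loop
vertex -4.136 -1.899 -3.208
vertex -4.331 -1.187 -3.171
vertex -3.894 -1.587 -3.614
endloop
endfacet
facet normal 0.705 -0.699 -0.117
outer loop
vertex -4.136 -1.899 -3.208
vertex -3.894 -1.587 -3.614
vertex -2.909 -0.853 -2.069
endloop
endfacet
facet normal -0.777 -0.183 -0.602
outer loop
vertex -3.894 -1.587 -3.614
vertex -4.331 -1.187 -3.171
vertex -3.909 -1.04 -3.761
endloop
endfacet
facet normal 0.861 -0.110 -0.497
outer loop
vertex -3.894 -1.587 -3.614
vertex -3.909 -1.04 -3.761
vertex -2.909 -0.853 -2.069
endloop
endfacet

endsolid


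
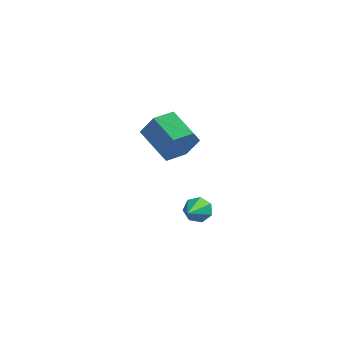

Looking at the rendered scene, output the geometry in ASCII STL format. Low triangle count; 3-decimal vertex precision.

solid 
facet normal 0.779 -0.531 -0.335
outer loop
vertex -1.819 1.863 2.004
vertex -2.382 1.602 1.108
vertex -1.764 2.5 1.122
endloop
endfacet
facet normal 0.625 0.614 0.482
outer loop
vertex -1.819 1.863 2.004
vertex -1.764 2.5 1.122
vertex -3.136 2.759 2.569
endloop
endfacet
facet normal 0.624 0.614 0.482
outer loop
vertex -3.136 2.759 2.569
vertex -1.764 2.5 1.122
vertex -3.081 3.396 1.686
endloop
endfacet
facet normal -0.779 0.530 0.334
outer loop
vertex -3.136 2.759 2.569
vertex -3.081 3.396 1.686
vertex -3.698 2.498 1.672
endloop
endfacet
facet normal 0.779 -0.531 -0.334
outer loop
vertex -1.764 2.5 1.122
vertex -2.382 1.602 1.108
vertex -2.326 2.239 0.225
endloop
endfacet
facet normal 0.356 0.813 -0.460
outer loop
vertex -1.764 2.5 1.122
vertex -2.326 2.239 0.225
vertex -3.081 3.396 1.686
endloop
endfacet
facet normal 0.356 0.813 -0.460
outer loop
vertex -3.081 3.396 1.686
vertex -2.326 2.239 0.225
vertex -3.643 3.135 0.789
endloop
endfacet
facet normal -0.779 0.530 0.334
outer loop
vertex -3.081 3.396 1.686
vertex -3.643 3.135 0.789
vertex -3.698 2.498 1.672
endloop
endfacet
facet normal 0.779 -0.531 -0.334
outer loop
vertex -2.326 2.239 0.225
vertex -2.382 1.602 1.108
vertex -2.944 1.341 0.211
endloop
endfacet
facet normal -0.268 0.199 -0.943
outer loop
vertex -2.326 2.239 0.225
vertex -2.944 1.341 0.211
vertex -3.643 3.135 0.789
endloop
endfacet
facet normal -0.269 0.199 -0.942
outer loop
vertex -3.643 3.135 0.789
vertex -2.944 1.341 0.211
vertex -4.261 2.237 0.776
endloop
endfacet
facet normal -0.779 0.531 0.335
outer loop
vertex -3.643 3.135 0.789
vertex -4.261 2.237 0.776
vertex -3.698 2.498 1.672
endloop
endfacet
facet normal 0.779 -0.530 -0.334
outer loop
vertex -2.944 1.341 0.211
vertex -2.382 1.602 1.108
vertex -2.999 0.704 1.094
endloop
endfacet
facet normal -0.625 -0.614 -0.482
outer loop
vertex -2.944 1.341 0.211
vertex -2.999 0.704 1.094
vertex -4.261 2.237 0.776
endloop
endfacet
facet normal -0.624 -0.614 -0.483
outer loop
vertex -4.261 2.237 0.776
vertex -2.999 0.704 1.094
vertex -4.316 1.6 1.658
endloop
endfacet
facet normal -0.779 0.531 0.335
outer loop
vertex -4.261 2.237 0.776
vertex -4.316 1.6 1.658
vertex -3.698 2.498 1.672
endloop
endfacet
facet normal 0.779 -0.530 -0.334
outer loop
vertex -2.999 0.704 1.094
vertex -2.382 1.602 1.108
vertex -2.437 0.965 1.991
endloop
endfacet
facet normal -0.356 -0.813 0.460
outer loop
vertex -2.999 0.704 1.094
vertex -2.437 0.965 1.991
vertex -4.316 1.6 1.658
endloop
endfacet
facet normal -0.356 -0.813 0.460
outer loop
vertex -4.316 1.6 1.658
vertex -2.437 0.965 1.991
vertex -3.754 1.861 2.555
endloop
endfacet
facet normal -0.779 0.531 0.334
outer loop
vertex -4.316 1.6 1.658
vertex -3.754 1.861 2.555
vertex -3.698 2.498 1.672
endloop
endfacet
facet normal 0.779 -0.531 -0.335
outer loop
vertex -2.437 0.965 1.991
vertex -2.382 1.602 1.108
vertex -1.819 1.863 2.004
endloop
endfacet
facet normal 0.269 -0.199 0.943
outer loop
vertex -2.437 0.965 1.991
vertex -1.819 1.863 2.004
vertex -3.754 1.861 2.555
endloop
endfacet
facet normal 0.269 -0.200 0.942
outer loop
vertex -3.754 1.861 2.555
vertex -1.819 1.863 2.004
vertex -3.136 2.759 2.569
endloop
endfacet
facet normal -0.779 0.531 0.334
outer loop
vertex -3.754 1.861 2.555
vertex -3.136 2.759 2.569
vertex -3.698 2.498 1.672
endloop
endfacet
facet normal -0.062 0.859 -0.509
outer loop
vertex 0.62 -2.446 0.225
vertex -0.035 -2.413 0.36
vertex 0.477 -2.166 0.715
endloop
endfacet
facet normal 0.937 -0.105 0.333
outer loop
vertex 0.62 -2.446 0.225
vertex 0.477 -2.166 0.715
vertex 0.075 -3.967 1.28
endloop
endfacet
facet normal -0.061 0.858 -0.509
outer loop
vertex 0.477 -2.166 0.715
vertex -0.035 -2.413 0.36
vertex -0.053 -2.072 0.937
endloop
endfacet
facet normal 0.408 0.189 0.893
outer loop
vertex 0.477 -2.166 0.715
vertex -0.053 -2.072 0.937
vertex 0.075 -3.967 1.28
endloop
endfacet
facet normal -0.061 0.858 -0.509
outer loop
vertex -0.053 -2.072 0.937
vertex -0.035 -2.413 0.36
vertex -0.569 -2.235 0.724
endloop
endfacet
facet normal -0.414 0.135 0.900
outer loop
vertex -0.053 -2.072 0.937
vertex -0.569 -2.235 0.724
vertex 0.075 -3.967 1.28
endloop
endfacet
facet normal -0.060 0.859 -0.508
outer loop
vertex -0.569 -2.235 0.724
vertex -0.035 -2.413 0.36
vertex -0.683 -2.531 0.237
endloop
endfacet
facet normal -0.909 -0.226 0.350
outer loop
vertex -0.569 -2.235 0.724
vertex -0.683 -2.531 0.237
vertex 0.075 -3.967 1.28
endloop
endfacet
facet normal -0.060 0.859 -0.508
outer loop
vertex -0.683 -2.531 0.237
vertex -0.035 -2.413 0.36
vertex -0.31 -2.738 -0.157
endloop
endfacet
facet normal -0.706 -0.621 -0.342
outer loop
vertex -0.683 -2.531 0.237
vertex -0.31 -2.738 -0.157
vertex 0.075 -3.967 1.28
endloop
endfacet
facet normal -0.062 0.859 -0.508
outer loop
vertex -0.31 -2.738 -0.157
vertex -0.035 -2.413 0.36
vertex 0.27 -2.7 -0.163
endloop
endfacet
facet normal 0.043 -0.754 -0.656
outer loop
vertex -0.31 -2.738 -0.157
vertex 0.27 -2.7 -0.163
vertex 0.075 -3.967 1.28
endloop
endfacet
facet normal -0.061 0.860 -0.507
outer loop
vertex 0.27 -2.7 -0.163
vertex -0.035 -2.413 0.36
vertex 0.62 -2.446 0.225
endloop
endfacet
facet normal 0.774 -0.524 -0.355
outer loop
vertex 0.27 -2.7 -0.163
vertex 0.62 -2.446 0.225
vertex 0.075 -3.967 1.28
endloop
endfacet

endsolid


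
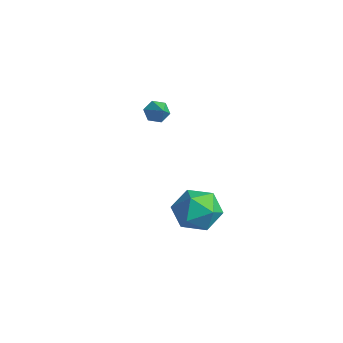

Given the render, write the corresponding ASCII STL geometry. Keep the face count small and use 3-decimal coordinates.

solid 
facet normal -0.839 0.168 -0.517
outer loop
vertex -3.258 -1.624 0.817
vertex -3.605 -1.671 1.365
vertex -3.373 -1.094 1.176
endloop
endfacet
facet normal 0.825 0.428 -0.368
outer loop
vertex -3.258 -1.624 0.817
vertex -3.373 -1.094 1.176
vertex -2.615 -1.869 1.975
endloop
endfacet
facet normal -0.839 0.168 -0.518
outer loop
vertex -3.373 -1.094 1.176
vertex -3.605 -1.671 1.365
vertex -3.72 -1.141 1.723
endloop
endfacet
facet normal 0.455 0.815 0.359
outer loop
vertex -3.373 -1.094 1.176
vertex -3.72 -1.141 1.723
vertex -2.615 -1.869 1.975
endloop
endfacet
facet normal -0.839 0.167 -0.517
outer loop
vertex -3.72 -1.141 1.723
vertex -3.605 -1.671 1.365
vertex -3.952 -1.718 1.913
endloop
endfacet
facet normal -0.008 0.316 0.949
outer loop
vertex -3.72 -1.141 1.723
vertex -3.952 -1.718 1.913
vertex -2.615 -1.869 1.975
endloop
endfacet
facet normal -0.839 0.168 -0.517
outer loop
vertex -3.952 -1.718 1.913
vertex -3.605 -1.671 1.365
vertex -3.837 -2.248 1.554
endloop
endfacet
facet normal -0.102 -0.573 0.813
outer loop
vertex -3.952 -1.718 1.913
vertex -3.837 -2.248 1.554
vertex -2.615 -1.869 1.975
endloop
endfacet
facet normal -0.839 0.168 -0.517
outer loop
vertex -3.837 -2.248 1.554
vertex -3.605 -1.671 1.365
vertex -3.49 -2.201 1.006
endloop
endfacet
facet normal 0.268 -0.960 0.087
outer loop
vertex -3.837 -2.248 1.554
vertex -3.49 -2.201 1.006
vertex -2.615 -1.869 1.975
endloop
endfacet
facet normal -0.839 0.168 -0.517
outer loop
vertex -3.49 -2.201 1.006
vertex -3.605 -1.671 1.365
vertex -3.258 -1.624 0.817
endloop
endfacet
facet normal 0.732 -0.459 -0.504
outer loop
vertex -3.49 -2.201 1.006
vertex -3.258 -1.624 0.817
vertex -2.615 -1.869 1.975
endloop
endfacet
facet normal -0.194 0.112 0.975
outer loop
vertex 2.523 -2.325 -0.422
vertex 1.546 -3.065 -0.532
vertex 2.648 -3.538 -0.258
endloop
endfacet
facet normal 0.505 0.167 0.847
outer loop
vertex 2.523 -2.325 -0.422
vertex 2.648 -3.538 -0.258
vertex 3.498 -2.911 -0.888
endloop
endfacet
facet normal 0.603 0.700 0.382
outer loop
vertex 2.523 -2.325 -0.422
vertex 3.498 -2.911 -0.888
vertex 2.922 -2.051 -1.553
endloop
endfacet
facet normal -0.036 0.974 0.223
outer loop
vertex 2.523 -2.325 -0.422
vertex 2.922 -2.051 -1.553
vertex 1.715 -2.146 -1.333
endloop
endfacet
facet normal -0.529 0.611 0.589
outer loop
vertex 2.523 -2.325 -0.422
vertex 1.715 -2.146 -1.333
vertex 1.546 -3.065 -0.532
endloop
endfacet
facet normal 0.721 -0.438 0.537
outer loop
vertex 3.498 -2.911 -0.888
vertex 2.648 -3.538 -0.258
vertex 3.125 -4.014 -1.287
endloop
endfacet
facet normal -0.411 -0.527 0.743
outer loop
vertex 2.648 -3.538 -0.258
vertex 1.546 -3.065 -0.532
vertex 1.918 -4.109 -1.067
endloop
endfacet
facet normal -0.953 0.279 0.119
outer loop
vertex 1.546 -3.065 -0.532
vertex 1.715 -2.146 -1.333
vertex 1.342 -3.249 -1.732
endloop
endfacet
facet normal -0.154 0.867 -0.473
outer loop
vertex 1.715 -2.146 -1.333
vertex 2.922 -2.051 -1.553
vertex 2.192 -2.622 -2.362
endloop
endfacet
facet normal 0.880 0.424 -0.215
outer loop
vertex 2.922 -2.051 -1.553
vertex 3.498 -2.911 -0.888
vertex 3.294 -3.095 -2.088
endloop
endfacet
facet normal 0.036 -0.974 -0.223
outer loop
vertex 2.317 -3.835 -2.198
vertex 3.125 -4.014 -1.287
vertex 1.918 -4.109 -1.067
endloop
endfacet
facet normal -0.603 -0.700 -0.382
outer loop
vertex 2.317 -3.835 -2.198
vertex 1.918 -4.109 -1.067
vertex 1.342 -3.249 -1.732
endloop
endfacet
facet normal -0.505 -0.167 -0.847
outer loop
vertex 2.317 -3.835 -2.198
vertex 1.342 -3.249 -1.732
vertex 2.192 -2.622 -2.362
endloop
endfacet
facet normal 0.194 -0.112 -0.975
outer loop
vertex 2.317 -3.835 -2.198
vertex 2.192 -2.622 -2.362
vertex 3.294 -3.095 -2.088
endloop
endfacet
facet normal 0.529 -0.611 -0.589
outer loop
vertex 2.317 -3.835 -2.198
vertex 3.294 -3.095 -2.088
vertex 3.125 -4.014 -1.287
endloop
endfacet
facet normal 0.154 -0.867 0.473
outer loop
vertex 1.918 -4.109 -1.067
vertex 3.125 -4.014 -1.287
vertex 2.648 -3.538 -0.258
endloop
endfacet
facet normal -0.880 -0.424 0.215
outer loop
vertex 1.342 -3.249 -1.732
vertex 1.918 -4.109 -1.067
vertex 1.546 -3.065 -0.532
endloop
endfacet
facet normal -0.721 0.438 -0.537
outer loop
vertex 2.192 -2.622 -2.362
vertex 1.342 -3.249 -1.732
vertex 1.715 -2.146 -1.333
endloop
endfacet
facet normal 0.411 0.527 -0.743
outer loop
vertex 3.294 -3.095 -2.088
vertex 2.192 -2.622 -2.362
vertex 2.922 -2.051 -1.553
endloop
endfacet
facet normal 0.953 -0.279 -0.119
outer loop
vertex 3.125 -4.014 -1.287
vertex 3.294 -3.095 -2.088
vertex 3.498 -2.911 -0.888
endloop
endfacet

endsolid


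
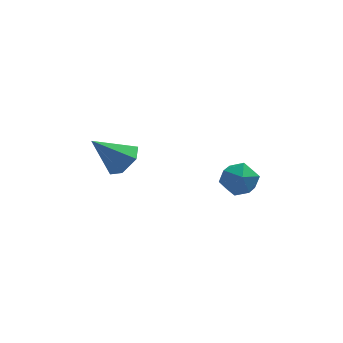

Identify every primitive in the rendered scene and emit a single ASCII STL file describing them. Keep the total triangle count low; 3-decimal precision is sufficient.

solid 
facet normal 0.718 0.021 -0.696
outer loop
vertex -2.167 -1.054 3.342
vertex -2.817 -1.389 2.661
vertex -2.706 -0.406 2.805
endloop
endfacet
facet normal 0.124 0.692 0.711
outer loop
vertex -2.167 -1.054 3.342
vertex -2.706 -0.406 2.805
vertex -4.283 -1.431 4.079
endloop
endfacet
facet normal 0.718 0.021 -0.696
outer loop
vertex -2.706 -0.406 2.805
vertex -2.817 -1.389 2.661
vertex -3.357 -0.741 2.123
endloop
endfacet
facet normal -0.508 0.859 0.063
outer loop
vertex -2.706 -0.406 2.805
vertex -3.357 -0.741 2.123
vertex -4.283 -1.431 4.079
endloop
endfacet
facet normal 0.718 0.021 -0.696
outer loop
vertex -3.357 -0.741 2.123
vertex -2.817 -1.389 2.661
vertex -3.468 -1.724 1.979
endloop
endfacet
facet normal -0.913 0.158 -0.376
outer loop
vertex -3.357 -0.741 2.123
vertex -3.468 -1.724 1.979
vertex -4.283 -1.431 4.079
endloop
endfacet
facet normal 0.718 0.021 -0.696
outer loop
vertex -3.468 -1.724 1.979
vertex -2.817 -1.389 2.661
vertex -2.928 -2.372 2.517
endloop
endfacet
facet normal -0.685 -0.709 -0.167
outer loop
vertex -3.468 -1.724 1.979
vertex -2.928 -2.372 2.517
vertex -4.283 -1.431 4.079
endloop
endfacet
facet normal 0.718 0.021 -0.696
outer loop
vertex -2.928 -2.372 2.517
vertex -2.817 -1.389 2.661
vertex -2.278 -2.037 3.198
endloop
endfacet
facet normal -0.053 -0.875 0.481
outer loop
vertex -2.928 -2.372 2.517
vertex -2.278 -2.037 3.198
vertex -4.283 -1.431 4.079
endloop
endfacet
facet normal 0.718 0.021 -0.696
outer loop
vertex -2.278 -2.037 3.198
vertex -2.817 -1.389 2.661
vertex -2.167 -1.054 3.342
endloop
endfacet
facet normal 0.351 -0.174 0.920
outer loop
vertex -2.278 -2.037 3.198
vertex -2.167 -1.054 3.342
vertex -4.283 -1.431 4.079
endloop
endfacet
facet normal 0.080 0.992 -0.095
outer loop
vertex 2.393 -0.578 0.463
vertex 2.077 -0.457 1.459
vertex 3.101 -0.56 1.241
endloop
endfacet
facet normal 0.550 0.657 -0.515
outer loop
vertex 2.393 -0.578 0.463
vertex 3.101 -0.56 1.241
vertex 3.198 -1.255 0.458
endloop
endfacet
facet normal 0.187 0.229 -0.955
outer loop
vertex 2.393 -0.578 0.463
vertex 3.198 -1.255 0.458
vertex 2.234 -1.581 0.191
endloop
endfacet
facet normal -0.508 0.300 -0.807
outer loop
vertex 2.393 -0.578 0.463
vertex 2.234 -1.581 0.191
vertex 1.542 -1.087 0.81
endloop
endfacet
facet normal -0.574 0.771 -0.276
outer loop
vertex 2.393 -0.578 0.463
vertex 1.542 -1.087 0.81
vertex 2.077 -0.457 1.459
endloop
endfacet
facet normal 0.964 0.248 -0.100
outer loop
vertex 3.198 -1.255 0.458
vertex 3.101 -0.56 1.241
vertex 3.378 -1.553 1.45
endloop
endfacet
facet normal 0.203 0.791 0.578
outer loop
vertex 3.101 -0.56 1.241
vertex 2.077 -0.457 1.459
vertex 2.686 -1.059 2.069
endloop
endfacet
facet normal -0.855 0.433 0.285
outer loop
vertex 2.077 -0.457 1.459
vertex 1.542 -1.087 0.81
vertex 1.722 -1.385 1.802
endloop
endfacet
facet normal -0.749 -0.330 -0.574
outer loop
vertex 1.542 -1.087 0.81
vertex 2.234 -1.581 0.191
vertex 1.819 -2.08 1.019
endloop
endfacet
facet normal 0.376 -0.444 -0.813
outer loop
vertex 2.234 -1.581 0.191
vertex 3.198 -1.255 0.458
vertex 2.843 -2.183 0.801
endloop
endfacet
facet normal 0.508 -0.300 0.807
outer loop
vertex 2.527 -2.062 1.797
vertex 3.378 -1.553 1.45
vertex 2.686 -1.059 2.069
endloop
endfacet
facet normal -0.187 -0.229 0.955
outer loop
vertex 2.527 -2.062 1.797
vertex 2.686 -1.059 2.069
vertex 1.722 -1.385 1.802
endloop
endfacet
facet normal -0.550 -0.657 0.515
outer loop
vertex 2.527 -2.062 1.797
vertex 1.722 -1.385 1.802
vertex 1.819 -2.08 1.019
endloop
endfacet
facet normal -0.080 -0.992 0.095
outer loop
vertex 2.527 -2.062 1.797
vertex 1.819 -2.08 1.019
vertex 2.843 -2.183 0.801
endloop
endfacet
facet normal 0.574 -0.771 0.276
outer loop
vertex 2.527 -2.062 1.797
vertex 2.843 -2.183 0.801
vertex 3.378 -1.553 1.45
endloop
endfacet
facet normal 0.749 0.330 0.574
outer loop
vertex 2.686 -1.059 2.069
vertex 3.378 -1.553 1.45
vertex 3.101 -0.56 1.241
endloop
endfacet
facet normal -0.376 0.444 0.813
outer loop
vertex 1.722 -1.385 1.802
vertex 2.686 -1.059 2.069
vertex 2.077 -0.457 1.459
endloop
endfacet
facet normal -0.964 -0.248 0.100
outer loop
vertex 1.819 -2.08 1.019
vertex 1.722 -1.385 1.802
vertex 1.542 -1.087 0.81
endloop
endfacet
facet normal -0.203 -0.791 -0.578
outer loop
vertex 2.843 -2.183 0.801
vertex 1.819 -2.08 1.019
vertex 2.234 -1.581 0.191
endloop
endfacet
facet normal 0.855 -0.433 -0.285
outer loop
vertex 3.378 -1.553 1.45
vertex 2.843 -2.183 0.801
vertex 3.198 -1.255 0.458
endloop
endfacet

endsolid


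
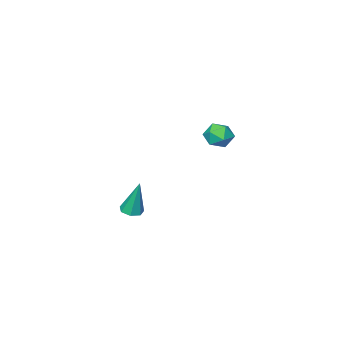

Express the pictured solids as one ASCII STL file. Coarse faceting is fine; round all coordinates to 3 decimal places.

solid 
facet normal 0.059 -0.251 -0.966
outer loop
vertex 3.913 1.415 1.16
vertex 3.613 1.845 1.03
vertex 4.15 1.81 1.072
endloop
endfacet
facet normal 0.816 -0.396 0.422
outer loop
vertex 3.913 1.415 1.16
vertex 4.15 1.81 1.072
vertex 3.507 2.295 2.77
endloop
endfacet
facet normal 0.059 -0.250 -0.967
outer loop
vertex 4.15 1.81 1.072
vertex 3.613 1.845 1.03
vertex 3.983 2.231 0.953
endloop
endfacet
facet normal 0.885 0.412 0.217
outer loop
vertex 4.15 1.81 1.072
vertex 3.983 2.231 0.953
vertex 3.507 2.295 2.77
endloop
endfacet
facet normal 0.059 -0.249 -0.967
outer loop
vertex 3.983 2.231 0.953
vertex 3.613 1.845 1.03
vertex 3.537 2.362 0.892
endloop
endfacet
facet normal 0.277 0.960 0.039
outer loop
vertex 3.983 2.231 0.953
vertex 3.537 2.362 0.892
vertex 3.507 2.295 2.77
endloop
endfacet
facet normal 0.059 -0.249 -0.967
outer loop
vertex 3.537 2.362 0.892
vertex 3.613 1.845 1.03
vertex 3.148 2.103 0.935
endloop
endfacet
facet normal -0.552 0.833 0.021
outer loop
vertex 3.537 2.362 0.892
vertex 3.148 2.103 0.935
vertex 3.507 2.295 2.77
endloop
endfacet
facet normal 0.059 -0.250 -0.966
outer loop
vertex 3.148 2.103 0.935
vertex 3.613 1.845 1.03
vertex 3.11 1.65 1.05
endloop
endfacet
facet normal -0.976 0.127 0.178
outer loop
vertex 3.148 2.103 0.935
vertex 3.11 1.65 1.05
vertex 3.507 2.295 2.77
endloop
endfacet
facet normal 0.059 -0.251 -0.966
outer loop
vertex 3.11 1.65 1.05
vertex 3.613 1.845 1.03
vertex 3.45 1.344 1.15
endloop
endfacet
facet normal -0.677 -0.624 0.390
outer loop
vertex 3.11 1.65 1.05
vertex 3.45 1.344 1.15
vertex 3.507 2.295 2.77
endloop
endfacet
facet normal 0.059 -0.251 -0.966
outer loop
vertex 3.45 1.344 1.15
vertex 3.613 1.845 1.03
vertex 3.913 1.415 1.16
endloop
endfacet
facet normal 0.121 -0.858 0.499
outer loop
vertex 3.45 1.344 1.15
vertex 3.913 1.415 1.16
vertex 3.507 2.295 2.77
endloop
endfacet
facet normal -0.374 -0.069 0.925
outer loop
vertex -2.653 0.645 3.914
vertex -3.211 0.17 3.653
vertex -2.536 -0.125 3.904
endloop
endfacet
facet normal 0.331 0.038 0.943
outer loop
vertex -2.653 0.645 3.914
vertex -2.536 -0.125 3.904
vertex -1.967 0.358 3.685
endloop
endfacet
facet normal 0.471 0.648 0.598
outer loop
vertex -2.653 0.645 3.914
vertex -1.967 0.358 3.685
vertex -2.29 0.95 3.298
endloop
endfacet
facet normal -0.148 0.918 0.367
outer loop
vertex -2.653 0.645 3.914
vertex -2.29 0.95 3.298
vertex -3.059 0.834 3.278
endloop
endfacet
facet normal -0.671 0.475 0.569
outer loop
vertex -2.653 0.645 3.914
vertex -3.059 0.834 3.278
vertex -3.211 0.17 3.653
endloop
endfacet
facet normal 0.644 -0.494 0.584
outer loop
vertex -1.967 0.358 3.685
vertex -2.536 -0.125 3.904
vertex -2.101 -0.294 3.282
endloop
endfacet
facet normal -0.498 -0.667 0.555
outer loop
vertex -2.536 -0.125 3.904
vertex -3.211 0.17 3.653
vertex -2.87 -0.41 3.262
endloop
endfacet
facet normal -0.977 0.213 -0.019
outer loop
vertex -3.211 0.17 3.653
vertex -3.059 0.834 3.278
vertex -3.193 0.182 2.875
endloop
endfacet
facet normal -0.131 0.930 -0.344
outer loop
vertex -3.059 0.834 3.278
vertex -2.29 0.95 3.298
vertex -2.624 0.665 2.656
endloop
endfacet
facet normal 0.870 0.493 0.028
outer loop
vertex -2.29 0.95 3.298
vertex -1.967 0.358 3.685
vertex -1.949 0.37 2.907
endloop
endfacet
facet normal 0.148 -0.918 -0.367
outer loop
vertex -2.507 -0.105 2.646
vertex -2.101 -0.294 3.282
vertex -2.87 -0.41 3.262
endloop
endfacet
facet normal -0.471 -0.648 -0.598
outer loop
vertex -2.507 -0.105 2.646
vertex -2.87 -0.41 3.262
vertex -3.193 0.182 2.875
endloop
endfacet
facet normal -0.331 -0.038 -0.943
outer loop
vertex -2.507 -0.105 2.646
vertex -3.193 0.182 2.875
vertex -2.624 0.665 2.656
endloop
endfacet
facet normal 0.374 0.069 -0.925
outer loop
vertex -2.507 -0.105 2.646
vertex -2.624 0.665 2.656
vertex -1.949 0.37 2.907
endloop
endfacet
facet normal 0.671 -0.475 -0.569
outer loop
vertex -2.507 -0.105 2.646
vertex -1.949 0.37 2.907
vertex -2.101 -0.294 3.282
endloop
endfacet
facet normal 0.131 -0.930 0.344
outer loop
vertex -2.87 -0.41 3.262
vertex -2.101 -0.294 3.282
vertex -2.536 -0.125 3.904
endloop
endfacet
facet normal -0.870 -0.493 -0.028
outer loop
vertex -3.193 0.182 2.875
vertex -2.87 -0.41 3.262
vertex -3.211 0.17 3.653
endloop
endfacet
facet normal -0.644 0.494 -0.584
outer loop
vertex -2.624 0.665 2.656
vertex -3.193 0.182 2.875
vertex -3.059 0.834 3.278
endloop
endfacet
facet normal 0.498 0.667 -0.555
outer loop
vertex -1.949 0.37 2.907
vertex -2.624 0.665 2.656
vertex -2.29 0.95 3.298
endloop
endfacet
facet normal 0.977 -0.213 0.019
outer loop
vertex -2.101 -0.294 3.282
vertex -1.949 0.37 2.907
vertex -1.967 0.358 3.685
endloop
endfacet

endsolid


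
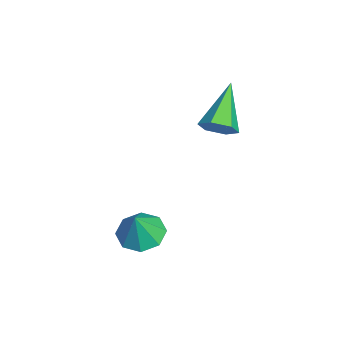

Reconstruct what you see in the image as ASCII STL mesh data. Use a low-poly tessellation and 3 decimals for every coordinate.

solid 
facet normal -0.381 0.175 -0.908
outer loop
vertex -0.256 -0.656 -2.417
vertex -0.836 -1.156 -2.27
vertex -0.729 -0.39 -2.167
endloop
endfacet
facet normal 0.606 0.660 0.444
outer loop
vertex -0.256 -0.656 -2.417
vertex -0.729 -0.39 -2.167
vertex -0.384 -1.364 -1.19
endloop
endfacet
facet normal -0.380 0.175 -0.908
outer loop
vertex -0.729 -0.39 -2.167
vertex -0.836 -1.156 -2.27
vertex -1.265 -0.573 -1.978
endloop
endfacet
facet normal 0.006 0.709 0.705
outer loop
vertex -0.729 -0.39 -2.167
vertex -1.265 -0.573 -1.978
vertex -0.384 -1.364 -1.19
endloop
endfacet
facet normal -0.380 0.175 -0.908
outer loop
vertex -1.265 -0.573 -1.978
vertex -0.836 -1.156 -2.27
vertex -1.55 -1.097 -1.96
endloop
endfacet
facet normal -0.480 0.290 0.828
outer loop
vertex -1.265 -0.573 -1.978
vertex -1.55 -1.097 -1.96
vertex -0.384 -1.364 -1.19
endloop
endfacet
facet normal -0.380 0.176 -0.908
outer loop
vertex -1.55 -1.097 -1.96
vertex -0.836 -1.156 -2.27
vertex -1.417 -1.656 -2.124
endloop
endfacet
facet normal -0.571 -0.353 0.741
outer loop
vertex -1.55 -1.097 -1.96
vertex -1.417 -1.656 -2.124
vertex -0.384 -1.364 -1.19
endloop
endfacet
facet normal -0.380 0.176 -0.908
outer loop
vertex -1.417 -1.656 -2.124
vertex -0.836 -1.156 -2.27
vertex -0.944 -1.921 -2.373
endloop
endfacet
facet normal -0.211 -0.842 0.496
outer loop
vertex -1.417 -1.656 -2.124
vertex -0.944 -1.921 -2.373
vertex -0.384 -1.364 -1.19
endloop
endfacet
facet normal -0.380 0.176 -0.908
outer loop
vertex -0.944 -1.921 -2.373
vertex -0.836 -1.156 -2.27
vertex -0.408 -1.738 -2.562
endloop
endfacet
facet normal 0.388 -0.891 0.236
outer loop
vertex -0.944 -1.921 -2.373
vertex -0.408 -1.738 -2.562
vertex -0.384 -1.364 -1.19
endloop
endfacet
facet normal -0.380 0.176 -0.908
outer loop
vertex -0.408 -1.738 -2.562
vertex -0.836 -1.156 -2.27
vertex -0.123 -1.214 -2.58
endloop
endfacet
facet normal 0.874 -0.472 0.113
outer loop
vertex -0.408 -1.738 -2.562
vertex -0.123 -1.214 -2.58
vertex -0.384 -1.364 -1.19
endloop
endfacet
facet normal -0.381 0.175 -0.908
outer loop
vertex -0.123 -1.214 -2.58
vertex -0.836 -1.156 -2.27
vertex -0.256 -0.656 -2.417
endloop
endfacet
facet normal 0.965 0.172 0.200
outer loop
vertex -0.123 -1.214 -2.58
vertex -0.256 -0.656 -2.417
vertex -0.384 -1.364 -1.19
endloop
endfacet
facet normal 0.759 -0.290 -0.583
outer loop
vertex -1.778 0.995 1.883
vertex -2.067 1.258 1.376
vertex -1.662 1.606 1.73
endloop
endfacet
facet normal 0.374 0.158 0.914
outer loop
vertex -1.778 0.995 1.883
vertex -1.662 1.606 1.73
vertex -3.433 1.782 2.424
endloop
endfacet
facet normal 0.759 -0.291 -0.582
outer loop
vertex -1.662 1.606 1.73
vertex -2.067 1.258 1.376
vertex -1.95 1.869 1.223
endloop
endfacet
facet normal 0.226 0.911 0.345
outer loop
vertex -1.662 1.606 1.73
vertex -1.95 1.869 1.223
vertex -3.433 1.782 2.424
endloop
endfacet
facet normal 0.759 -0.291 -0.583
outer loop
vertex -1.95 1.869 1.223
vertex -2.067 1.258 1.376
vertex -2.355 1.522 0.869
endloop
endfacet
facet normal -0.371 0.839 -0.398
outer loop
vertex -1.95 1.869 1.223
vertex -2.355 1.522 0.869
vertex -3.433 1.782 2.424
endloop
endfacet
facet normal 0.759 -0.290 -0.582
outer loop
vertex -2.355 1.522 0.869
vertex -2.067 1.258 1.376
vertex -2.471 0.911 1.022
endloop
endfacet
facet normal -0.821 0.013 -0.571
outer loop
vertex -2.355 1.522 0.869
vertex -2.471 0.911 1.022
vertex -3.433 1.782 2.424
endloop
endfacet
facet normal 0.759 -0.290 -0.582
outer loop
vertex -2.471 0.911 1.022
vertex -2.067 1.258 1.376
vertex -2.183 0.648 1.529
endloop
endfacet
facet normal -0.673 -0.740 -0.002
outer loop
vertex -2.471 0.911 1.022
vertex -2.183 0.648 1.529
vertex -3.433 1.782 2.424
endloop
endfacet
facet normal 0.759 -0.291 -0.583
outer loop
vertex -2.183 0.648 1.529
vertex -2.067 1.258 1.376
vertex -1.778 0.995 1.883
endloop
endfacet
facet normal -0.075 -0.668 0.741
outer loop
vertex -2.183 0.648 1.529
vertex -1.778 0.995 1.883
vertex -3.433 1.782 2.424
endloop
endfacet

endsolid


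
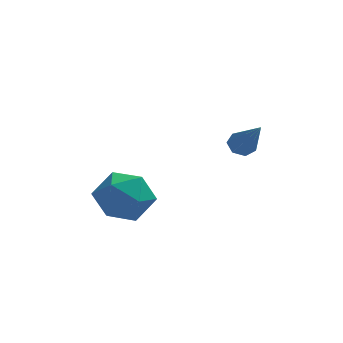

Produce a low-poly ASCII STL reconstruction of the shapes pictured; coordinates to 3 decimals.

solid 
facet normal -0.778 0.571 0.262
outer loop
vertex -4.048 -0.619 -0.58
vertex -4.603 -1.555 -0.187
vertex -3.919 -0.948 0.522
endloop
endfacet
facet normal -0.168 0.939 0.300
outer loop
vertex -4.048 -0.619 -0.58
vertex -3.919 -0.948 0.522
vertex -3.003 -0.59 -0.086
endloop
endfacet
facet normal 0.138 0.928 -0.345
outer loop
vertex -4.048 -0.619 -0.58
vertex -3.003 -0.59 -0.086
vertex -3.12 -0.976 -1.17
endloop
endfacet
facet normal -0.285 0.554 -0.783
outer loop
vertex -4.048 -0.619 -0.58
vertex -3.12 -0.976 -1.17
vertex -4.109 -1.572 -1.232
endloop
endfacet
facet normal -0.850 0.333 -0.407
outer loop
vertex -4.048 -0.619 -0.58
vertex -4.109 -1.572 -1.232
vertex -4.603 -1.555 -0.187
endloop
endfacet
facet normal 0.266 0.600 0.754
outer loop
vertex -3.003 -0.59 -0.086
vertex -3.919 -0.948 0.522
vertex -2.911 -1.508 0.612
endloop
endfacet
facet normal -0.722 0.005 0.692
outer loop
vertex -3.919 -0.948 0.522
vertex -4.603 -1.555 -0.187
vertex -3.9 -2.104 0.55
endloop
endfacet
facet normal -0.838 -0.381 -0.390
outer loop
vertex -4.603 -1.555 -0.187
vertex -4.109 -1.572 -1.232
vertex -4.017 -2.49 -0.534
endloop
endfacet
facet normal 0.076 -0.023 -0.997
outer loop
vertex -4.109 -1.572 -1.232
vertex -3.12 -0.976 -1.17
vertex -3.101 -2.132 -1.142
endloop
endfacet
facet normal 0.759 0.583 -0.290
outer loop
vertex -3.12 -0.976 -1.17
vertex -3.003 -0.59 -0.086
vertex -2.417 -1.525 -0.433
endloop
endfacet
facet normal 0.285 -0.554 0.783
outer loop
vertex -2.972 -2.461 -0.04
vertex -2.911 -1.508 0.612
vertex -3.9 -2.104 0.55
endloop
endfacet
facet normal -0.138 -0.928 0.345
outer loop
vertex -2.972 -2.461 -0.04
vertex -3.9 -2.104 0.55
vertex -4.017 -2.49 -0.534
endloop
endfacet
facet normal 0.168 -0.939 -0.300
outer loop
vertex -2.972 -2.461 -0.04
vertex -4.017 -2.49 -0.534
vertex -3.101 -2.132 -1.142
endloop
endfacet
facet normal 0.778 -0.571 -0.262
outer loop
vertex -2.972 -2.461 -0.04
vertex -3.101 -2.132 -1.142
vertex -2.417 -1.525 -0.433
endloop
endfacet
facet normal 0.850 -0.333 0.407
outer loop
vertex -2.972 -2.461 -0.04
vertex -2.417 -1.525 -0.433
vertex -2.911 -1.508 0.612
endloop
endfacet
facet normal -0.076 0.023 0.997
outer loop
vertex -3.9 -2.104 0.55
vertex -2.911 -1.508 0.612
vertex -3.919 -0.948 0.522
endloop
endfacet
facet normal -0.759 -0.583 0.290
outer loop
vertex -4.017 -2.49 -0.534
vertex -3.9 -2.104 0.55
vertex -4.603 -1.555 -0.187
endloop
endfacet
facet normal -0.266 -0.600 -0.754
outer loop
vertex -3.101 -2.132 -1.142
vertex -4.017 -2.49 -0.534
vertex -4.109 -1.572 -1.232
endloop
endfacet
facet normal 0.722 -0.005 -0.692
outer loop
vertex -2.417 -1.525 -0.433
vertex -3.101 -2.132 -1.142
vertex -3.12 -0.976 -1.17
endloop
endfacet
facet normal 0.838 0.381 0.390
outer loop
vertex -2.911 -1.508 0.612
vertex -2.417 -1.525 -0.433
vertex -3.003 -0.59 -0.086
endloop
endfacet
facet normal -0.280 0.643 -0.713
outer loop
vertex 0.915 0.597 1.306
vertex 0.437 0.331 1.254
vertex 0.56 0.752 1.585
endloop
endfacet
facet normal 0.655 0.528 0.540
outer loop
vertex 0.915 0.597 1.306
vertex 0.56 0.752 1.585
vertex 1.023 -1.011 2.746
endloop
endfacet
facet normal -0.279 0.643 -0.714
outer loop
vertex 0.56 0.752 1.585
vertex 0.437 0.331 1.254
vertex 0.112 0.59 1.614
endloop
endfacet
facet normal -0.134 0.520 0.843
outer loop
vertex 0.56 0.752 1.585
vertex 0.112 0.59 1.614
vertex 1.023 -1.011 2.746
endloop
endfacet
facet normal -0.280 0.642 -0.714
outer loop
vertex 0.112 0.59 1.614
vertex 0.437 0.331 1.254
vertex -0.091 0.232 1.372
endloop
endfacet
facet normal -0.773 0.009 0.635
outer loop
vertex 0.112 0.59 1.614
vertex -0.091 0.232 1.372
vertex 1.023 -1.011 2.746
endloop
endfacet
facet normal -0.280 0.641 -0.715
outer loop
vertex -0.091 0.232 1.372
vertex 0.437 0.331 1.254
vertex 0.104 -0.052 1.041
endloop
endfacet
facet normal -0.781 -0.620 0.072
outer loop
vertex -0.091 0.232 1.372
vertex 0.104 -0.052 1.041
vertex 1.023 -1.011 2.746
endloop
endfacet
facet normal -0.281 0.642 -0.714
outer loop
vertex 0.104 -0.052 1.041
vertex 0.437 0.331 1.254
vertex 0.549 -0.047 0.87
endloop
endfacet
facet normal -0.152 -0.894 -0.421
outer loop
vertex 0.104 -0.052 1.041
vertex 0.549 -0.047 0.87
vertex 1.023 -1.011 2.746
endloop
endfacet
facet normal -0.279 0.642 -0.714
outer loop
vertex 0.549 -0.047 0.87
vertex 0.437 0.331 1.254
vertex 0.91 0.241 0.988
endloop
endfacet
facet normal 0.639 -0.607 -0.473
outer loop
vertex 0.549 -0.047 0.87
vertex 0.91 0.241 0.988
vertex 1.023 -1.011 2.746
endloop
endfacet
facet normal -0.279 0.642 -0.714
outer loop
vertex 0.91 0.241 0.988
vertex 0.437 0.331 1.254
vertex 0.915 0.597 1.306
endloop
endfacet
facet normal 0.999 0.026 -0.045
outer loop
vertex 0.91 0.241 0.988
vertex 0.915 0.597 1.306
vertex 1.023 -1.011 2.746
endloop
endfacet

endsolid


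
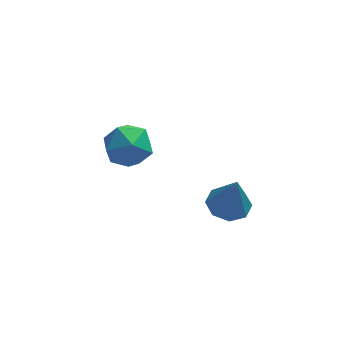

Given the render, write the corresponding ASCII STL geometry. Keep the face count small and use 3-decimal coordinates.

solid 
facet normal 0.137 0.601 0.787
outer loop
vertex -0.318 4.681 2.831
vertex -0.645 4.103 3.329
vertex 0.172 4.109 3.182
endloop
endfacet
facet normal 0.633 0.719 0.287
outer loop
vertex -0.318 4.681 2.831
vertex 0.172 4.109 3.182
vertex 0.288 4.324 2.388
endloop
endfacet
facet normal 0.299 0.900 -0.317
outer loop
vertex -0.318 4.681 2.831
vertex 0.288 4.324 2.388
vertex -0.458 4.451 2.045
endloop
endfacet
facet normal -0.404 0.895 -0.190
outer loop
vertex -0.318 4.681 2.831
vertex -0.458 4.451 2.045
vertex -1.035 4.314 2.627
endloop
endfacet
facet normal -0.503 0.710 0.493
outer loop
vertex -0.318 4.681 2.831
vertex -1.035 4.314 2.627
vertex -0.645 4.103 3.329
endloop
endfacet
facet normal 0.979 0.106 0.172
outer loop
vertex 0.288 4.324 2.388
vertex 0.172 4.109 3.182
vertex 0.335 3.526 2.613
endloop
endfacet
facet normal 0.177 -0.084 0.981
outer loop
vertex 0.172 4.109 3.182
vertex -0.645 4.103 3.329
vertex -0.242 3.389 3.195
endloop
endfacet
facet normal -0.859 0.092 0.505
outer loop
vertex -0.645 4.103 3.329
vertex -1.035 4.314 2.627
vertex -0.988 3.516 2.852
endloop
endfacet
facet normal -0.698 0.391 -0.600
outer loop
vertex -1.035 4.314 2.627
vertex -0.458 4.451 2.045
vertex -0.872 3.731 2.058
endloop
endfacet
facet normal 0.438 0.399 -0.806
outer loop
vertex -0.458 4.451 2.045
vertex 0.288 4.324 2.388
vertex -0.055 3.737 1.911
endloop
endfacet
facet normal 0.404 -0.895 0.190
outer loop
vertex -0.382 3.159 2.409
vertex 0.335 3.526 2.613
vertex -0.242 3.389 3.195
endloop
endfacet
facet normal -0.299 -0.900 0.317
outer loop
vertex -0.382 3.159 2.409
vertex -0.242 3.389 3.195
vertex -0.988 3.516 2.852
endloop
endfacet
facet normal -0.633 -0.719 -0.287
outer loop
vertex -0.382 3.159 2.409
vertex -0.988 3.516 2.852
vertex -0.872 3.731 2.058
endloop
endfacet
facet normal -0.137 -0.601 -0.787
outer loop
vertex -0.382 3.159 2.409
vertex -0.872 3.731 2.058
vertex -0.055 3.737 1.911
endloop
endfacet
facet normal 0.503 -0.710 -0.493
outer loop
vertex -0.382 3.159 2.409
vertex -0.055 3.737 1.911
vertex 0.335 3.526 2.613
endloop
endfacet
facet normal 0.698 -0.391 0.600
outer loop
vertex -0.242 3.389 3.195
vertex 0.335 3.526 2.613
vertex 0.172 4.109 3.182
endloop
endfacet
facet normal -0.438 -0.399 0.806
outer loop
vertex -0.988 3.516 2.852
vertex -0.242 3.389 3.195
vertex -0.645 4.103 3.329
endloop
endfacet
facet normal -0.979 -0.106 -0.172
outer loop
vertex -0.872 3.731 2.058
vertex -0.988 3.516 2.852
vertex -1.035 4.314 2.627
endloop
endfacet
facet normal -0.177 0.084 -0.981
outer loop
vertex -0.055 3.737 1.911
vertex -0.872 3.731 2.058
vertex -0.458 4.451 2.045
endloop
endfacet
facet normal 0.859 -0.092 -0.505
outer loop
vertex 0.335 3.526 2.613
vertex -0.055 3.737 1.911
vertex 0.288 4.324 2.388
endloop
endfacet
facet normal -0.151 0.171 -0.974
outer loop
vertex 2.66 0.172 3.049
vertex 2.234 0.639 3.197
vertex 2.875 0.618 3.094
endloop
endfacet
facet normal 0.869 -0.441 0.225
outer loop
vertex 2.66 0.172 3.049
vertex 2.875 0.618 3.094
vertex 2.426 0.421 4.443
endloop
endfacet
facet normal -0.151 0.170 -0.974
outer loop
vertex 2.875 0.618 3.094
vertex 2.234 0.639 3.197
vertex 2.714 1.077 3.199
endloop
endfacet
facet normal 0.910 0.242 0.338
outer loop
vertex 2.875 0.618 3.094
vertex 2.714 1.077 3.199
vertex 2.426 0.421 4.443
endloop
endfacet
facet normal -0.151 0.170 -0.974
outer loop
vertex 2.714 1.077 3.199
vertex 2.234 0.639 3.197
vertex 2.272 1.28 3.303
endloop
endfacet
facet normal 0.456 0.739 0.495
outer loop
vertex 2.714 1.077 3.199
vertex 2.272 1.28 3.303
vertex 2.426 0.421 4.443
endloop
endfacet
facet normal -0.151 0.170 -0.974
outer loop
vertex 2.272 1.28 3.303
vertex 2.234 0.639 3.197
vertex 1.807 1.107 3.345
endloop
endfacet
facet normal -0.229 0.762 0.605
outer loop
vertex 2.272 1.28 3.303
vertex 1.807 1.107 3.345
vertex 2.426 0.421 4.443
endloop
endfacet
facet normal -0.151 0.170 -0.974
outer loop
vertex 1.807 1.107 3.345
vertex 2.234 0.639 3.197
vertex 1.592 0.66 3.3
endloop
endfacet
facet normal -0.741 0.296 0.603
outer loop
vertex 1.807 1.107 3.345
vertex 1.592 0.66 3.3
vertex 2.426 0.421 4.443
endloop
endfacet
facet normal -0.151 0.172 -0.973
outer loop
vertex 1.592 0.66 3.3
vertex 2.234 0.639 3.197
vertex 1.753 0.202 3.194
endloop
endfacet
facet normal -0.781 -0.388 0.489
outer loop
vertex 1.592 0.66 3.3
vertex 1.753 0.202 3.194
vertex 2.426 0.421 4.443
endloop
endfacet
facet normal -0.150 0.172 -0.974
outer loop
vertex 1.753 0.202 3.194
vertex 2.234 0.639 3.197
vertex 2.195 -0.001 3.09
endloop
endfacet
facet normal -0.328 -0.884 0.332
outer loop
vertex 1.753 0.202 3.194
vertex 2.195 -0.001 3.09
vertex 2.426 0.421 4.443
endloop
endfacet
facet normal -0.150 0.172 -0.974
outer loop
vertex 2.195 -0.001 3.09
vertex 2.234 0.639 3.197
vertex 2.66 0.172 3.049
endloop
endfacet
facet normal 0.357 -0.907 0.222
outer loop
vertex 2.195 -0.001 3.09
vertex 2.66 0.172 3.049
vertex 2.426 0.421 4.443
endloop
endfacet

endsolid
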